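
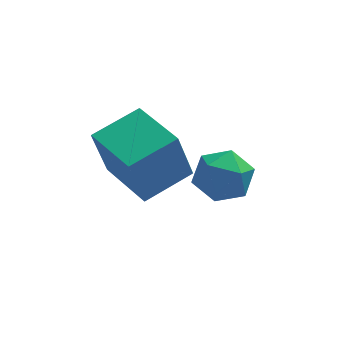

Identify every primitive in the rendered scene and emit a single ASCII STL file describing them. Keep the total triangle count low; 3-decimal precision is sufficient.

solid 
facet normal -0.345 0.332 0.878
outer loop
vertex -0.015 2.896 1.485
vertex 0.064 1.985 1.86
vertex 0.825 2.613 1.922
endloop
endfacet
facet normal 0.008 0.846 0.533
outer loop
vertex -0.015 2.896 1.485
vertex 0.825 2.613 1.922
vertex 0.856 3.139 1.086
endloop
endfacet
facet normal -0.310 0.946 -0.100
outer loop
vertex -0.015 2.896 1.485
vertex 0.856 3.139 1.086
vertex 0.115 2.835 0.507
endloop
endfacet
facet normal -0.859 0.492 -0.145
outer loop
vertex -0.015 2.896 1.485
vertex 0.115 2.835 0.507
vertex -0.374 2.122 0.985
endloop
endfacet
facet normal -0.881 0.112 0.459
outer loop
vertex -0.015 2.896 1.485
vertex -0.374 2.122 0.985
vertex 0.064 1.985 1.86
endloop
endfacet
facet normal 0.672 0.615 0.412
outer loop
vertex 0.856 3.139 1.086
vertex 0.825 2.613 1.922
vertex 1.474 2.378 1.215
endloop
endfacet
facet normal 0.100 -0.218 0.971
outer loop
vertex 0.825 2.613 1.922
vertex 0.064 1.985 1.86
vertex 0.985 1.665 1.693
endloop
endfacet
facet normal -0.766 -0.572 0.294
outer loop
vertex 0.064 1.985 1.86
vertex -0.374 2.122 0.985
vertex 0.244 1.361 1.114
endloop
endfacet
facet normal -0.729 0.042 -0.683
outer loop
vertex -0.374 2.122 0.985
vertex 0.115 2.835 0.507
vertex 0.275 1.887 0.278
endloop
endfacet
facet normal 0.159 0.776 -0.611
outer loop
vertex 0.115 2.835 0.507
vertex 0.856 3.139 1.086
vertex 1.036 2.515 0.34
endloop
endfacet
facet normal 0.859 -0.492 0.145
outer loop
vertex 1.115 1.604 0.715
vertex 1.474 2.378 1.215
vertex 0.985 1.665 1.693
endloop
endfacet
facet normal 0.310 -0.946 0.100
outer loop
vertex 1.115 1.604 0.715
vertex 0.985 1.665 1.693
vertex 0.244 1.361 1.114
endloop
endfacet
facet normal -0.008 -0.846 -0.533
outer loop
vertex 1.115 1.604 0.715
vertex 0.244 1.361 1.114
vertex 0.275 1.887 0.278
endloop
endfacet
facet normal 0.345 -0.332 -0.878
outer loop
vertex 1.115 1.604 0.715
vertex 0.275 1.887 0.278
vertex 1.036 2.515 0.34
endloop
endfacet
facet normal 0.881 -0.112 -0.459
outer loop
vertex 1.115 1.604 0.715
vertex 1.036 2.515 0.34
vertex 1.474 2.378 1.215
endloop
endfacet
facet normal 0.729 -0.042 0.683
outer loop
vertex 0.985 1.665 1.693
vertex 1.474 2.378 1.215
vertex 0.825 2.613 1.922
endloop
endfacet
facet normal -0.159 -0.776 0.611
outer loop
vertex 0.244 1.361 1.114
vertex 0.985 1.665 1.693
vertex 0.064 1.985 1.86
endloop
endfacet
facet normal -0.672 -0.615 -0.412
outer loop
vertex 0.275 1.887 0.278
vertex 0.244 1.361 1.114
vertex -0.374 2.122 0.985
endloop
endfacet
facet normal -0.100 0.218 -0.971
outer loop
vertex 1.036 2.515 0.34
vertex 0.275 1.887 0.278
vertex 0.115 2.835 0.507
endloop
endfacet
facet normal 0.766 0.572 -0.294
outer loop
vertex 1.474 2.378 1.215
vertex 1.036 2.515 0.34
vertex 0.856 3.139 1.086
endloop
endfacet
facet normal -0.845 -0.467 -0.260
outer loop
vertex -2.279 -0.124 3.855
vertex -3.203 1.581 3.795
vertex -1.851 0.048 2.156
endloop
endfacet
facet normal 0.476 -0.879 0.031
outer loop
vertex -0.457 0.819 2.585
vertex -2.279 -0.124 3.855
vertex -1.851 0.048 2.156
endloop
endfacet
facet normal -0.845 -0.467 -0.260
outer loop
vertex -1.851 0.048 2.156
vertex -3.203 1.581 3.795
vertex -2.775 1.753 2.096
endloop
endfacet
facet normal 0.243 0.098 -0.965
outer loop
vertex -2.775 1.753 2.096
vertex -0.457 0.819 2.585
vertex -1.851 0.048 2.156
endloop
endfacet
facet normal -0.243 -0.098 0.965
outer loop
vertex -2.279 -0.124 3.855
vertex -1.809 2.352 4.224
vertex -3.203 1.581 3.795
endloop
endfacet
facet normal 0.476 -0.879 0.031
outer loop
vertex -0.885 0.647 4.284
vertex -2.279 -0.124 3.855
vertex -0.457 0.819 2.585
endloop
endfacet
facet normal -0.243 -0.098 0.965
outer loop
vertex -0.885 0.647 4.284
vertex -1.809 2.352 4.224
vertex -2.279 -0.124 3.855
endloop
endfacet
facet normal -0.476 0.879 -0.031
outer loop
vertex -3.203 1.581 3.795
vertex -1.809 2.352 4.224
vertex -2.775 1.753 2.096
endloop
endfacet
facet normal 0.243 0.098 -0.965
outer loop
vertex -1.381 2.524 2.525
vertex -0.457 0.819 2.585
vertex -2.775 1.753 2.096
endloop
endfacet
facet normal -0.476 0.879 -0.031
outer loop
vertex -2.775 1.753 2.096
vertex -1.809 2.352 4.224
vertex -1.381 2.524 2.525
endloop
endfacet
facet normal 0.845 0.467 0.260
outer loop
vertex -1.381 2.524 2.525
vertex -0.885 0.647 4.284
vertex -0.457 0.819 2.585
endloop
endfacet
facet normal 0.845 0.467 0.260
outer loop
vertex -1.809 2.352 4.224
vertex -0.885 0.647 4.284
vertex -1.381 2.524 2.525
endloop
endfacet

endsolid


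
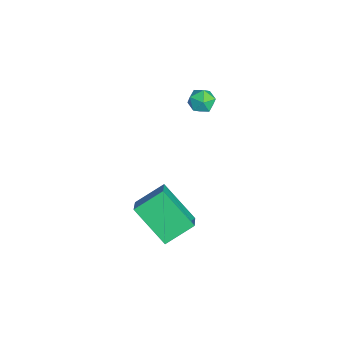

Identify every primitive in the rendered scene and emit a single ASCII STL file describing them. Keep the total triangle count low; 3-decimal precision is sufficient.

solid 
facet normal -0.272 0.701 0.660
outer loop
vertex -3.068 2.596 2.875
vertex -2.708 2.295 3.343
vertex -2.432 2.761 2.962
endloop
endfacet
facet normal -0.251 0.968 -0.002
outer loop
vertex -3.068 2.596 2.875
vertex -2.432 2.761 2.962
vertex -2.677 2.696 2.35
endloop
endfacet
facet normal -0.698 0.589 -0.408
outer loop
vertex -3.068 2.596 2.875
vertex -2.677 2.696 2.35
vertex -3.105 2.191 2.353
endloop
endfacet
facet normal -0.996 0.086 0.004
outer loop
vertex -3.068 2.596 2.875
vertex -3.105 2.191 2.353
vertex -3.124 1.943 2.967
endloop
endfacet
facet normal -0.732 0.156 0.663
outer loop
vertex -3.068 2.596 2.875
vertex -3.124 1.943 2.967
vertex -2.708 2.295 3.343
endloop
endfacet
facet normal 0.409 0.876 -0.257
outer loop
vertex -2.677 2.696 2.35
vertex -2.432 2.761 2.962
vertex -2.076 2.457 2.493
endloop
endfacet
facet normal 0.376 0.443 0.814
outer loop
vertex -2.432 2.761 2.962
vertex -2.708 2.295 3.343
vertex -2.095 2.209 3.107
endloop
endfacet
facet normal -0.369 -0.439 0.819
outer loop
vertex -2.708 2.295 3.343
vertex -3.124 1.943 2.967
vertex -2.523 1.704 3.11
endloop
endfacet
facet normal -0.797 -0.551 -0.247
outer loop
vertex -3.124 1.943 2.967
vertex -3.105 2.191 2.353
vertex -2.768 1.639 2.498
endloop
endfacet
facet normal -0.315 0.261 -0.913
outer loop
vertex -3.105 2.191 2.353
vertex -2.677 2.696 2.35
vertex -2.492 2.105 2.117
endloop
endfacet
facet normal 0.996 -0.086 -0.004
outer loop
vertex -2.132 1.804 2.585
vertex -2.076 2.457 2.493
vertex -2.095 2.209 3.107
endloop
endfacet
facet normal 0.698 -0.589 0.408
outer loop
vertex -2.132 1.804 2.585
vertex -2.095 2.209 3.107
vertex -2.523 1.704 3.11
endloop
endfacet
facet normal 0.251 -0.968 0.002
outer loop
vertex -2.132 1.804 2.585
vertex -2.523 1.704 3.11
vertex -2.768 1.639 2.498
endloop
endfacet
facet normal 0.272 -0.701 -0.660
outer loop
vertex -2.132 1.804 2.585
vertex -2.768 1.639 2.498
vertex -2.492 2.105 2.117
endloop
endfacet
facet normal 0.732 -0.156 -0.663
outer loop
vertex -2.132 1.804 2.585
vertex -2.492 2.105 2.117
vertex -2.076 2.457 2.493
endloop
endfacet
facet normal 0.797 0.551 0.247
outer loop
vertex -2.095 2.209 3.107
vertex -2.076 2.457 2.493
vertex -2.432 2.761 2.962
endloop
endfacet
facet normal 0.315 -0.261 0.913
outer loop
vertex -2.523 1.704 3.11
vertex -2.095 2.209 3.107
vertex -2.708 2.295 3.343
endloop
endfacet
facet normal -0.409 -0.876 0.257
outer loop
vertex -2.768 1.639 2.498
vertex -2.523 1.704 3.11
vertex -3.124 1.943 2.967
endloop
endfacet
facet normal -0.376 -0.443 -0.814
outer loop
vertex -2.492 2.105 2.117
vertex -2.768 1.639 2.498
vertex -3.105 2.191 2.353
endloop
endfacet
facet normal 0.369 0.439 -0.819
outer loop
vertex -2.076 2.457 2.493
vertex -2.492 2.105 2.117
vertex -2.677 2.696 2.35
endloop
endfacet
facet normal -0.834 0.116 -0.540
outer loop
vertex 1.325 0.259 1.404
vertex 2.35 1.386 0.062
vertex 1.648 -0.935 0.648
endloop
endfacet
facet normal -0.505 -0.555 0.661
outer loop
vertex 2.59 -1.066 1.258
vertex 1.325 0.259 1.404
vertex 1.648 -0.935 0.648
endloop
endfacet
facet normal -0.834 0.116 -0.540
outer loop
vertex 1.648 -0.935 0.648
vertex 2.35 1.386 0.062
vertex 2.673 0.192 -0.694
endloop
endfacet
facet normal 0.223 -0.824 -0.521
outer loop
vertex 2.673 0.192 -0.694
vertex 2.59 -1.066 1.258
vertex 1.648 -0.935 0.648
endloop
endfacet
facet normal -0.223 0.824 0.521
outer loop
vertex 1.325 0.259 1.404
vertex 3.292 1.255 0.672
vertex 2.35 1.386 0.062
endloop
endfacet
facet normal -0.505 -0.555 0.661
outer loop
vertex 2.267 0.128 2.014
vertex 1.325 0.259 1.404
vertex 2.59 -1.066 1.258
endloop
endfacet
facet normal -0.223 0.824 0.521
outer loop
vertex 2.267 0.128 2.014
vertex 3.292 1.255 0.672
vertex 1.325 0.259 1.404
endloop
endfacet
facet normal 0.505 0.555 -0.661
outer loop
vertex 2.35 1.386 0.062
vertex 3.292 1.255 0.672
vertex 2.673 0.192 -0.694
endloop
endfacet
facet normal 0.223 -0.824 -0.521
outer loop
vertex 3.615 0.061 -0.084
vertex 2.59 -1.066 1.258
vertex 2.673 0.192 -0.694
endloop
endfacet
facet normal 0.505 0.555 -0.661
outer loop
vertex 2.673 0.192 -0.694
vertex 3.292 1.255 0.672
vertex 3.615 0.061 -0.084
endloop
endfacet
facet normal 0.834 -0.116 0.540
outer loop
vertex 3.615 0.061 -0.084
vertex 2.267 0.128 2.014
vertex 2.59 -1.066 1.258
endloop
endfacet
facet normal 0.834 -0.116 0.540
outer loop
vertex 3.292 1.255 0.672
vertex 2.267 0.128 2.014
vertex 3.615 0.061 -0.084
endloop
endfacet

endsolid


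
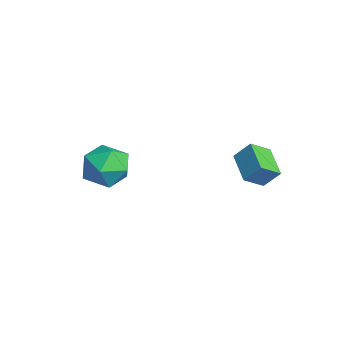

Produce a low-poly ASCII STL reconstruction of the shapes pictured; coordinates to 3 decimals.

solid 
facet normal -0.948 0.024 0.316
outer loop
vertex -0.305 1.561 0.951
vertex -0.453 2.271 0.453
vertex -0.525 1.077 0.327
endloop
endfacet
facet normal 0.169 -0.807 0.566
outer loop
vertex 0.613 1.049 -0.053
vertex -0.305 1.561 0.951
vertex -0.525 1.077 0.327
endloop
endfacet
facet normal -0.948 0.024 0.316
outer loop
vertex -0.525 1.077 0.327
vertex -0.453 2.271 0.453
vertex -0.673 1.788 -0.171
endloop
endfacet
facet normal -0.269 -0.589 -0.762
outer loop
vertex -0.673 1.788 -0.171
vertex 0.613 1.049 -0.053
vertex -0.525 1.077 0.327
endloop
endfacet
facet normal 0.269 0.590 0.761
outer loop
vertex -0.305 1.561 0.951
vertex 0.685 2.243 0.073
vertex -0.453 2.271 0.453
endloop
endfacet
facet normal 0.168 -0.807 0.566
outer loop
vertex 0.833 1.532 0.571
vertex -0.305 1.561 0.951
vertex 0.613 1.049 -0.053
endloop
endfacet
facet normal 0.269 0.589 0.762
outer loop
vertex 0.833 1.532 0.571
vertex 0.685 2.243 0.073
vertex -0.305 1.561 0.951
endloop
endfacet
facet normal -0.169 0.807 -0.565
outer loop
vertex -0.453 2.271 0.453
vertex 0.685 2.243 0.073
vertex -0.673 1.788 -0.171
endloop
endfacet
facet normal -0.269 -0.590 -0.761
outer loop
vertex 0.465 1.759 -0.551
vertex 0.613 1.049 -0.053
vertex -0.673 1.788 -0.171
endloop
endfacet
facet normal -0.169 0.807 -0.566
outer loop
vertex -0.673 1.788 -0.171
vertex 0.685 2.243 0.073
vertex 0.465 1.759 -0.551
endloop
endfacet
facet normal 0.948 -0.024 -0.316
outer loop
vertex 0.465 1.759 -0.551
vertex 0.833 1.532 0.571
vertex 0.613 1.049 -0.053
endloop
endfacet
facet normal 0.948 -0.024 -0.316
outer loop
vertex 0.685 2.243 0.073
vertex 0.833 1.532 0.571
vertex 0.465 1.759 -0.551
endloop
endfacet
facet normal -0.402 0.879 -0.255
outer loop
vertex -3.7 -1.585 -2.23
vertex -4.56 -1.896 -1.947
vertex -3.983 -1.452 -1.326
endloop
endfacet
facet normal 0.278 0.959 -0.054
outer loop
vertex -3.7 -1.585 -2.23
vertex -3.983 -1.452 -1.326
vertex -3.084 -1.723 -1.511
endloop
endfacet
facet normal 0.682 0.553 -0.478
outer loop
vertex -3.7 -1.585 -2.23
vertex -3.084 -1.723 -1.511
vertex -3.105 -2.334 -2.247
endloop
endfacet
facet normal 0.252 0.221 -0.942
outer loop
vertex -3.7 -1.585 -2.23
vertex -3.105 -2.334 -2.247
vertex -4.017 -2.441 -2.516
endloop
endfacet
facet normal -0.418 0.423 -0.804
outer loop
vertex -3.7 -1.585 -2.23
vertex -4.017 -2.441 -2.516
vertex -4.56 -1.896 -1.947
endloop
endfacet
facet normal 0.341 0.713 0.613
outer loop
vertex -3.084 -1.723 -1.511
vertex -3.983 -1.452 -1.326
vertex -3.563 -2.119 -0.784
endloop
endfacet
facet normal -0.759 0.584 0.288
outer loop
vertex -3.983 -1.452 -1.326
vertex -4.56 -1.896 -1.947
vertex -4.475 -2.226 -1.053
endloop
endfacet
facet normal -0.784 -0.154 -0.601
outer loop
vertex -4.56 -1.896 -1.947
vertex -4.017 -2.441 -2.516
vertex -4.496 -2.837 -1.789
endloop
endfacet
facet normal 0.299 -0.481 -0.824
outer loop
vertex -4.017 -2.441 -2.516
vertex -3.105 -2.334 -2.247
vertex -3.597 -3.108 -1.974
endloop
endfacet
facet normal 0.996 0.055 -0.074
outer loop
vertex -3.105 -2.334 -2.247
vertex -3.084 -1.723 -1.511
vertex -3.02 -2.664 -1.353
endloop
endfacet
facet normal -0.252 -0.221 0.942
outer loop
vertex -3.88 -2.975 -1.07
vertex -3.563 -2.119 -0.784
vertex -4.475 -2.226 -1.053
endloop
endfacet
facet normal -0.682 -0.553 0.478
outer loop
vertex -3.88 -2.975 -1.07
vertex -4.475 -2.226 -1.053
vertex -4.496 -2.837 -1.789
endloop
endfacet
facet normal -0.278 -0.959 0.054
outer loop
vertex -3.88 -2.975 -1.07
vertex -4.496 -2.837 -1.789
vertex -3.597 -3.108 -1.974
endloop
endfacet
facet normal 0.402 -0.879 0.255
outer loop
vertex -3.88 -2.975 -1.07
vertex -3.597 -3.108 -1.974
vertex -3.02 -2.664 -1.353
endloop
endfacet
facet normal 0.418 -0.423 0.804
outer loop
vertex -3.88 -2.975 -1.07
vertex -3.02 -2.664 -1.353
vertex -3.563 -2.119 -0.784
endloop
endfacet
facet normal -0.299 0.481 0.824
outer loop
vertex -4.475 -2.226 -1.053
vertex -3.563 -2.119 -0.784
vertex -3.983 -1.452 -1.326
endloop
endfacet
facet normal -0.996 -0.055 0.074
outer loop
vertex -4.496 -2.837 -1.789
vertex -4.475 -2.226 -1.053
vertex -4.56 -1.896 -1.947
endloop
endfacet
facet normal -0.341 -0.713 -0.613
outer loop
vertex -3.597 -3.108 -1.974
vertex -4.496 -2.837 -1.789
vertex -4.017 -2.441 -2.516
endloop
endfacet
facet normal 0.759 -0.584 -0.288
outer loop
vertex -3.02 -2.664 -1.353
vertex -3.597 -3.108 -1.974
vertex -3.105 -2.334 -2.247
endloop
endfacet
facet normal 0.784 0.154 0.601
outer loop
vertex -3.563 -2.119 -0.784
vertex -3.02 -2.664 -1.353
vertex -3.084 -1.723 -1.511
endloop
endfacet

endsolid


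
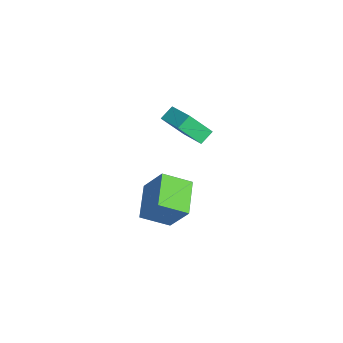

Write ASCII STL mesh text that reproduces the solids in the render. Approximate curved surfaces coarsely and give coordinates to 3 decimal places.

solid 
facet normal -0.333 -0.483 -0.810
outer loop
vertex 4.359 -2.999 -4.099
vertex 2.362 -2.905 -3.334
vertex 4.118 -1.46 -4.918
endloop
endfacet
facet normal 0.933 -0.044 -0.358
outer loop
vertex 4.798 -0.475 -3.266
vertex 4.359 -2.999 -4.099
vertex 4.118 -1.46 -4.918
endloop
endfacet
facet normal -0.333 -0.483 -0.810
outer loop
vertex 4.118 -1.46 -4.918
vertex 2.362 -2.905 -3.334
vertex 2.122 -1.366 -4.153
endloop
endfacet
facet normal -0.137 0.875 -0.465
outer loop
vertex 2.122 -1.366 -4.153
vertex 4.798 -0.475 -3.266
vertex 4.118 -1.46 -4.918
endloop
endfacet
facet normal 0.137 -0.875 0.465
outer loop
vertex 4.359 -2.999 -4.099
vertex 3.042 -1.92 -1.682
vertex 2.362 -2.905 -3.334
endloop
endfacet
facet normal 0.933 -0.044 -0.357
outer loop
vertex 5.038 -2.014 -2.447
vertex 4.359 -2.999 -4.099
vertex 4.798 -0.475 -3.266
endloop
endfacet
facet normal 0.137 -0.875 0.465
outer loop
vertex 5.038 -2.014 -2.447
vertex 3.042 -1.92 -1.682
vertex 4.359 -2.999 -4.099
endloop
endfacet
facet normal -0.933 0.045 0.357
outer loop
vertex 2.362 -2.905 -3.334
vertex 3.042 -1.92 -1.682
vertex 2.122 -1.366 -4.153
endloop
endfacet
facet normal -0.137 0.875 -0.465
outer loop
vertex 2.801 -0.381 -2.501
vertex 4.798 -0.475 -3.266
vertex 2.122 -1.366 -4.153
endloop
endfacet
facet normal -0.933 0.044 0.357
outer loop
vertex 2.122 -1.366 -4.153
vertex 3.042 -1.92 -1.682
vertex 2.801 -0.381 -2.501
endloop
endfacet
facet normal 0.333 0.483 0.810
outer loop
vertex 2.801 -0.381 -2.501
vertex 5.038 -2.014 -2.447
vertex 4.798 -0.475 -3.266
endloop
endfacet
facet normal 0.333 0.483 0.810
outer loop
vertex 3.042 -1.92 -1.682
vertex 5.038 -2.014 -2.447
vertex 2.801 -0.381 -2.501
endloop
endfacet
facet normal -0.565 0.584 0.582
outer loop
vertex 2.134 -1.457 2.882
vertex 3.722 -0.518 3.482
vertex 1.958 -0.324 1.573
endloop
endfacet
facet normal -0.819 -0.484 -0.309
outer loop
vertex 2.478 -0.862 1.038
vertex 2.134 -1.457 2.882
vertex 1.958 -0.324 1.573
endloop
endfacet
facet normal -0.565 0.584 0.582
outer loop
vertex 1.958 -0.324 1.573
vertex 3.722 -0.518 3.482
vertex 3.546 0.615 2.173
endloop
endfacet
facet normal -0.101 0.651 -0.752
outer loop
vertex 3.546 0.615 2.173
vertex 2.478 -0.862 1.038
vertex 1.958 -0.324 1.573
endloop
endfacet
facet normal 0.101 -0.651 0.752
outer loop
vertex 2.134 -1.457 2.882
vertex 4.242 -1.056 2.947
vertex 3.722 -0.518 3.482
endloop
endfacet
facet normal -0.819 -0.484 -0.309
outer loop
vertex 2.654 -1.995 2.347
vertex 2.134 -1.457 2.882
vertex 2.478 -0.862 1.038
endloop
endfacet
facet normal 0.101 -0.651 0.752
outer loop
vertex 2.654 -1.995 2.347
vertex 4.242 -1.056 2.947
vertex 2.134 -1.457 2.882
endloop
endfacet
facet normal 0.819 0.484 0.309
outer loop
vertex 3.722 -0.518 3.482
vertex 4.242 -1.056 2.947
vertex 3.546 0.615 2.173
endloop
endfacet
facet normal -0.101 0.651 -0.752
outer loop
vertex 4.066 0.077 1.638
vertex 2.478 -0.862 1.038
vertex 3.546 0.615 2.173
endloop
endfacet
facet normal 0.819 0.484 0.309
outer loop
vertex 3.546 0.615 2.173
vertex 4.242 -1.056 2.947
vertex 4.066 0.077 1.638
endloop
endfacet
facet normal 0.565 -0.584 -0.582
outer loop
vertex 4.066 0.077 1.638
vertex 2.654 -1.995 2.347
vertex 2.478 -0.862 1.038
endloop
endfacet
facet normal 0.565 -0.584 -0.582
outer loop
vertex 4.242 -1.056 2.947
vertex 2.654 -1.995 2.347
vertex 4.066 0.077 1.638
endloop
endfacet

endsolid


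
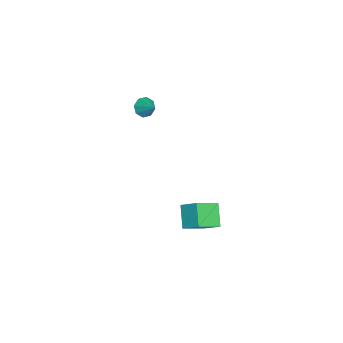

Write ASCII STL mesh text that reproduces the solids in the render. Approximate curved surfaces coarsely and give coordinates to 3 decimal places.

solid 
facet normal -0.624 -0.497 -0.603
outer loop
vertex -3.113 0.398 -0.977
vertex -3.565 0.84 -0.873
vertex -3.094 0.766 -1.3
endloop
endfacet
facet normal 0.978 -0.164 -0.129
outer loop
vertex -3.113 0.398 -0.977
vertex -3.094 0.766 -1.3
vertex -2.835 1.42 -0.167
endloop
endfacet
facet normal -0.625 -0.496 -0.603
outer loop
vertex -3.094 0.766 -1.3
vertex -3.565 0.84 -0.873
vertex -3.35 1.177 -1.373
endloop
endfacet
facet normal 0.800 0.422 -0.427
outer loop
vertex -3.094 0.766 -1.3
vertex -3.35 1.177 -1.373
vertex -2.835 1.42 -0.167
endloop
endfacet
facet normal -0.623 -0.498 -0.603
outer loop
vertex -3.35 1.177 -1.373
vertex -3.565 0.84 -0.873
vertex -3.733 1.39 -1.153
endloop
endfacet
facet normal 0.316 0.895 -0.315
outer loop
vertex -3.35 1.177 -1.373
vertex -3.733 1.39 -1.153
vertex -2.835 1.42 -0.167
endloop
endfacet
facet normal -0.624 -0.497 -0.603
outer loop
vertex -3.733 1.39 -1.153
vertex -3.565 0.84 -0.873
vertex -4.017 1.281 -0.769
endloop
endfacet
facet normal -0.185 0.973 0.139
outer loop
vertex -3.733 1.39 -1.153
vertex -4.017 1.281 -0.769
vertex -2.835 1.42 -0.167
endloop
endfacet
facet normal -0.624 -0.497 -0.603
outer loop
vertex -4.017 1.281 -0.769
vertex -3.565 0.84 -0.873
vertex -4.036 0.913 -0.446
endloop
endfacet
facet normal -0.415 0.612 0.673
outer loop
vertex -4.017 1.281 -0.769
vertex -4.036 0.913 -0.446
vertex -2.835 1.42 -0.167
endloop
endfacet
facet normal -0.624 -0.496 -0.604
outer loop
vertex -4.036 0.913 -0.446
vertex -3.565 0.84 -0.873
vertex -3.78 0.502 -0.373
endloop
endfacet
facet normal -0.236 0.025 0.971
outer loop
vertex -4.036 0.913 -0.446
vertex -3.78 0.502 -0.373
vertex -2.835 1.42 -0.167
endloop
endfacet
facet normal -0.624 -0.496 -0.604
outer loop
vertex -3.78 0.502 -0.373
vertex -3.565 0.84 -0.873
vertex -3.398 0.289 -0.593
endloop
endfacet
facet normal 0.246 -0.447 0.860
outer loop
vertex -3.78 0.502 -0.373
vertex -3.398 0.289 -0.593
vertex -2.835 1.42 -0.167
endloop
endfacet
facet normal -0.624 -0.496 -0.604
outer loop
vertex -3.398 0.289 -0.593
vertex -3.565 0.84 -0.873
vertex -3.113 0.398 -0.977
endloop
endfacet
facet normal 0.748 -0.525 0.406
outer loop
vertex -3.398 0.289 -0.593
vertex -3.113 0.398 -0.977
vertex -2.835 1.42 -0.167
endloop
endfacet
facet normal -0.507 0.663 -0.551
outer loop
vertex 2.687 4.843 -2.527
vertex 3.761 4.98 -3.35
vertex 2.313 4.042 -3.148
endloop
endfacet
facet normal -0.790 -0.101 0.605
outer loop
vertex 3.139 2.96 -2.25
vertex 2.687 4.843 -2.527
vertex 2.313 4.042 -3.148
endloop
endfacet
facet normal -0.507 0.663 -0.551
outer loop
vertex 2.313 4.042 -3.148
vertex 3.761 4.98 -3.35
vertex 3.387 4.179 -3.971
endloop
endfacet
facet normal -0.346 -0.741 -0.575
outer loop
vertex 3.387 4.179 -3.971
vertex 3.139 2.96 -2.25
vertex 2.313 4.042 -3.148
endloop
endfacet
facet normal 0.346 0.741 0.575
outer loop
vertex 2.687 4.843 -2.527
vertex 4.587 3.898 -2.452
vertex 3.761 4.98 -3.35
endloop
endfacet
facet normal -0.790 -0.101 0.605
outer loop
vertex 3.513 3.761 -1.629
vertex 2.687 4.843 -2.527
vertex 3.139 2.96 -2.25
endloop
endfacet
facet normal 0.346 0.741 0.575
outer loop
vertex 3.513 3.761 -1.629
vertex 4.587 3.898 -2.452
vertex 2.687 4.843 -2.527
endloop
endfacet
facet normal 0.790 0.101 -0.605
outer loop
vertex 3.761 4.98 -3.35
vertex 4.587 3.898 -2.452
vertex 3.387 4.179 -3.971
endloop
endfacet
facet normal -0.346 -0.741 -0.575
outer loop
vertex 4.213 3.097 -3.073
vertex 3.139 2.96 -2.25
vertex 3.387 4.179 -3.971
endloop
endfacet
facet normal 0.790 0.101 -0.605
outer loop
vertex 3.387 4.179 -3.971
vertex 4.587 3.898 -2.452
vertex 4.213 3.097 -3.073
endloop
endfacet
facet normal 0.507 -0.663 0.551
outer loop
vertex 4.213 3.097 -3.073
vertex 3.513 3.761 -1.629
vertex 3.139 2.96 -2.25
endloop
endfacet
facet normal 0.507 -0.663 0.551
outer loop
vertex 4.587 3.898 -2.452
vertex 3.513 3.761 -1.629
vertex 4.213 3.097 -3.073
endloop
endfacet

endsolid


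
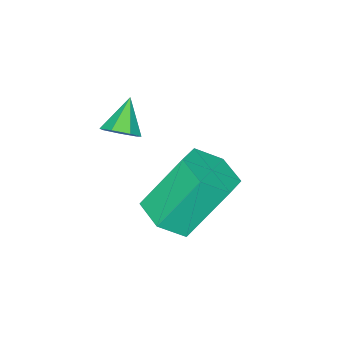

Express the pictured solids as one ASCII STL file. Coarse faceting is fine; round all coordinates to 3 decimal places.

solid 
facet normal 0.678 0.251 -0.691
outer loop
vertex 3.812 -0.319 0.312
vertex 3.4 -0.362 -0.108
vertex 3.551 0.11 0.212
endloop
endfacet
facet normal 0.205 0.339 0.918
outer loop
vertex 3.812 -0.319 0.312
vertex 3.551 0.11 0.212
vertex 2.6 -0.658 0.708
endloop
endfacet
facet normal 0.677 0.252 -0.691
outer loop
vertex 3.551 0.11 0.212
vertex 3.4 -0.362 -0.108
vertex 3.176 0.183 -0.129
endloop
endfacet
facet normal -0.341 0.770 0.539
outer loop
vertex 3.551 0.11 0.212
vertex 3.176 0.183 -0.129
vertex 2.6 -0.658 0.708
endloop
endfacet
facet normal 0.678 0.252 -0.691
outer loop
vertex 3.176 0.183 -0.129
vertex 3.4 -0.362 -0.108
vertex 2.97 -0.154 -0.454
endloop
endfacet
facet normal -0.839 0.543 -0.032
outer loop
vertex 3.176 0.183 -0.129
vertex 2.97 -0.154 -0.454
vertex 2.6 -0.658 0.708
endloop
endfacet
facet normal 0.678 0.250 -0.692
outer loop
vertex 2.97 -0.154 -0.454
vertex 3.4 -0.362 -0.108
vertex 3.087 -0.648 -0.518
endloop
endfacet
facet normal -0.915 -0.170 -0.365
outer loop
vertex 2.97 -0.154 -0.454
vertex 3.087 -0.648 -0.518
vertex 2.6 -0.658 0.708
endloop
endfacet
facet normal 0.678 0.250 -0.692
outer loop
vertex 3.087 -0.648 -0.518
vertex 3.4 -0.362 -0.108
vertex 3.44 -0.927 -0.273
endloop
endfacet
facet normal -0.512 -0.833 -0.210
outer loop
vertex 3.087 -0.648 -0.518
vertex 3.44 -0.927 -0.273
vertex 2.6 -0.658 0.708
endloop
endfacet
facet normal 0.677 0.250 -0.692
outer loop
vertex 3.44 -0.927 -0.273
vertex 3.4 -0.362 -0.108
vertex 3.763 -0.78 0.096
endloop
endfacet
facet normal 0.068 -0.946 0.317
outer loop
vertex 3.44 -0.927 -0.273
vertex 3.763 -0.78 0.096
vertex 2.6 -0.658 0.708
endloop
endfacet
facet normal 0.678 0.252 -0.691
outer loop
vertex 3.763 -0.78 0.096
vertex 3.4 -0.362 -0.108
vertex 3.812 -0.319 0.312
endloop
endfacet
facet normal 0.386 -0.425 0.819
outer loop
vertex 3.763 -0.78 0.096
vertex 3.812 -0.319 0.312
vertex 2.6 -0.658 0.708
endloop
endfacet
facet normal 0.400 -0.377 -0.835
outer loop
vertex 3.454 0.316 -2.802
vertex 2.92 0.915 -3.328
vertex 3.792 1.184 -3.032
endloop
endfacet
facet normal 0.846 -0.199 0.494
outer loop
vertex 3.454 0.316 -2.802
vertex 3.792 1.184 -3.032
vertex 2.595 1.126 -1.006
endloop
endfacet
facet normal 0.846 -0.198 0.494
outer loop
vertex 2.595 1.126 -1.006
vertex 3.792 1.184 -3.032
vertex 2.933 1.995 -1.236
endloop
endfacet
facet normal -0.400 0.377 0.836
outer loop
vertex 2.595 1.126 -1.006
vertex 2.933 1.995 -1.236
vertex 2.06 1.725 -1.532
endloop
endfacet
facet normal 0.400 -0.378 -0.835
outer loop
vertex 3.792 1.184 -3.032
vertex 2.92 0.915 -3.328
vertex 3.257 1.783 -3.559
endloop
endfacet
facet normal 0.728 0.685 0.039
outer loop
vertex 3.792 1.184 -3.032
vertex 3.257 1.783 -3.559
vertex 2.933 1.995 -1.236
endloop
endfacet
facet normal 0.728 0.684 0.039
outer loop
vertex 2.933 1.995 -1.236
vertex 3.257 1.783 -3.559
vertex 2.398 2.594 -1.762
endloop
endfacet
facet normal -0.400 0.377 0.836
outer loop
vertex 2.933 1.995 -1.236
vertex 2.398 2.594 -1.762
vertex 2.06 1.725 -1.532
endloop
endfacet
facet normal 0.399 -0.377 -0.836
outer loop
vertex 3.257 1.783 -3.559
vertex 2.92 0.915 -3.328
vertex 2.385 1.514 -3.854
endloop
endfacet
facet normal -0.118 0.883 -0.455
outer loop
vertex 3.257 1.783 -3.559
vertex 2.385 1.514 -3.854
vertex 2.398 2.594 -1.762
endloop
endfacet
facet normal -0.119 0.883 -0.455
outer loop
vertex 2.398 2.594 -1.762
vertex 2.385 1.514 -3.854
vertex 1.526 2.324 -2.058
endloop
endfacet
facet normal -0.400 0.377 0.835
outer loop
vertex 2.398 2.594 -1.762
vertex 1.526 2.324 -2.058
vertex 2.06 1.725 -1.532
endloop
endfacet
facet normal 0.400 -0.377 -0.836
outer loop
vertex 2.385 1.514 -3.854
vertex 2.92 0.915 -3.328
vertex 2.047 0.645 -3.624
endloop
endfacet
facet normal -0.846 0.198 -0.494
outer loop
vertex 2.385 1.514 -3.854
vertex 2.047 0.645 -3.624
vertex 1.526 2.324 -2.058
endloop
endfacet
facet normal -0.846 0.199 -0.494
outer loop
vertex 1.526 2.324 -2.058
vertex 2.047 0.645 -3.624
vertex 1.188 1.456 -1.828
endloop
endfacet
facet normal -0.400 0.377 0.835
outer loop
vertex 1.526 2.324 -2.058
vertex 1.188 1.456 -1.828
vertex 2.06 1.725 -1.532
endloop
endfacet
facet normal 0.400 -0.377 -0.836
outer loop
vertex 2.047 0.645 -3.624
vertex 2.92 0.915 -3.328
vertex 2.582 0.046 -3.098
endloop
endfacet
facet normal -0.728 -0.685 -0.039
outer loop
vertex 2.047 0.645 -3.624
vertex 2.582 0.046 -3.098
vertex 1.188 1.456 -1.828
endloop
endfacet
facet normal -0.728 -0.685 -0.039
outer loop
vertex 1.188 1.456 -1.828
vertex 2.582 0.046 -3.098
vertex 1.723 0.857 -1.301
endloop
endfacet
facet normal -0.400 0.378 0.835
outer loop
vertex 1.188 1.456 -1.828
vertex 1.723 0.857 -1.301
vertex 2.06 1.725 -1.532
endloop
endfacet
facet normal 0.400 -0.377 -0.835
outer loop
vertex 2.582 0.046 -3.098
vertex 2.92 0.915 -3.328
vertex 3.454 0.316 -2.802
endloop
endfacet
facet normal 0.119 -0.883 0.455
outer loop
vertex 2.582 0.046 -3.098
vertex 3.454 0.316 -2.802
vertex 1.723 0.857 -1.301
endloop
endfacet
facet normal 0.118 -0.883 0.455
outer loop
vertex 1.723 0.857 -1.301
vertex 3.454 0.316 -2.802
vertex 2.595 1.126 -1.006
endloop
endfacet
facet normal -0.399 0.377 0.836
outer loop
vertex 1.723 0.857 -1.301
vertex 2.595 1.126 -1.006
vertex 2.06 1.725 -1.532
endloop
endfacet

endsolid


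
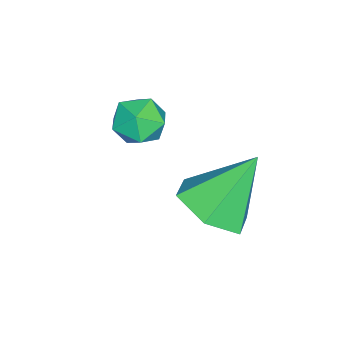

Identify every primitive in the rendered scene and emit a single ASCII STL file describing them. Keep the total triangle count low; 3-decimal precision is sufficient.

solid 
facet normal 0.047 -0.134 0.990
outer loop
vertex -1.333 -1.661 2.706
vertex -1.076 -2.31 2.606
vertex -0.637 -1.762 2.659
endloop
endfacet
facet normal 0.136 0.554 0.822
outer loop
vertex -1.333 -1.661 2.706
vertex -0.637 -1.762 2.659
vertex -0.936 -1.211 2.337
endloop
endfacet
facet normal -0.444 0.769 0.460
outer loop
vertex -1.333 -1.661 2.706
vertex -0.936 -1.211 2.337
vertex -1.559 -1.419 2.084
endloop
endfacet
facet normal -0.889 0.214 0.406
outer loop
vertex -1.333 -1.661 2.706
vertex -1.559 -1.419 2.084
vertex -1.646 -2.098 2.251
endloop
endfacet
facet normal -0.585 -0.345 0.734
outer loop
vertex -1.333 -1.661 2.706
vertex -1.646 -2.098 2.251
vertex -1.076 -2.31 2.606
endloop
endfacet
facet normal 0.698 0.604 0.385
outer loop
vertex -0.936 -1.211 2.337
vertex -0.637 -1.762 2.659
vertex -0.434 -1.582 2.009
endloop
endfacet
facet normal 0.555 -0.508 0.658
outer loop
vertex -0.637 -1.762 2.659
vertex -1.076 -2.31 2.606
vertex -0.521 -2.261 2.176
endloop
endfacet
facet normal -0.468 -0.849 0.244
outer loop
vertex -1.076 -2.31 2.606
vertex -1.646 -2.098 2.251
vertex -1.144 -2.469 1.923
endloop
endfacet
facet normal -0.957 0.053 -0.284
outer loop
vertex -1.646 -2.098 2.251
vertex -1.559 -1.419 2.084
vertex -1.443 -1.918 1.601
endloop
endfacet
facet normal -0.237 0.951 -0.198
outer loop
vertex -1.559 -1.419 2.084
vertex -0.936 -1.211 2.337
vertex -1.004 -1.37 1.654
endloop
endfacet
facet normal 0.889 -0.214 -0.406
outer loop
vertex -0.747 -2.019 1.554
vertex -0.434 -1.582 2.009
vertex -0.521 -2.261 2.176
endloop
endfacet
facet normal 0.444 -0.769 -0.460
outer loop
vertex -0.747 -2.019 1.554
vertex -0.521 -2.261 2.176
vertex -1.144 -2.469 1.923
endloop
endfacet
facet normal -0.136 -0.554 -0.822
outer loop
vertex -0.747 -2.019 1.554
vertex -1.144 -2.469 1.923
vertex -1.443 -1.918 1.601
endloop
endfacet
facet normal -0.047 0.134 -0.990
outer loop
vertex -0.747 -2.019 1.554
vertex -1.443 -1.918 1.601
vertex -1.004 -1.37 1.654
endloop
endfacet
facet normal 0.585 0.345 -0.734
outer loop
vertex -0.747 -2.019 1.554
vertex -1.004 -1.37 1.654
vertex -0.434 -1.582 2.009
endloop
endfacet
facet normal 0.957 -0.053 0.284
outer loop
vertex -0.521 -2.261 2.176
vertex -0.434 -1.582 2.009
vertex -0.637 -1.762 2.659
endloop
endfacet
facet normal 0.237 -0.951 0.198
outer loop
vertex -1.144 -2.469 1.923
vertex -0.521 -2.261 2.176
vertex -1.076 -2.31 2.606
endloop
endfacet
facet normal -0.698 -0.604 -0.385
outer loop
vertex -1.443 -1.918 1.601
vertex -1.144 -2.469 1.923
vertex -1.646 -2.098 2.251
endloop
endfacet
facet normal -0.555 0.508 -0.658
outer loop
vertex -1.004 -1.37 1.654
vertex -1.443 -1.918 1.601
vertex -1.559 -1.419 2.084
endloop
endfacet
facet normal 0.468 0.849 -0.244
outer loop
vertex -0.434 -1.582 2.009
vertex -1.004 -1.37 1.654
vertex -0.936 -1.211 2.337
endloop
endfacet
facet normal 0.381 -0.455 -0.805
outer loop
vertex 1.323 0.428 1.586
vertex 0.456 0.311 1.242
vertex 0.943 1.087 1.034
endloop
endfacet
facet normal 0.587 0.691 0.421
outer loop
vertex 1.323 0.428 1.586
vertex 0.943 1.087 1.034
vertex -0.196 1.089 2.618
endloop
endfacet
facet normal 0.382 -0.455 -0.804
outer loop
vertex 0.943 1.087 1.034
vertex 0.456 0.311 1.242
vertex 0.077 0.97 0.689
endloop
endfacet
facet normal -0.104 0.992 -0.076
outer loop
vertex 0.943 1.087 1.034
vertex 0.077 0.97 0.689
vertex -0.196 1.089 2.618
endloop
endfacet
facet normal 0.381 -0.456 -0.804
outer loop
vertex 0.077 0.97 0.689
vertex 0.456 0.311 1.242
vertex -0.411 0.194 0.898
endloop
endfacet
facet normal -0.855 0.497 -0.152
outer loop
vertex 0.077 0.97 0.689
vertex -0.411 0.194 0.898
vertex -0.196 1.089 2.618
endloop
endfacet
facet normal 0.381 -0.455 -0.805
outer loop
vertex -0.411 0.194 0.898
vertex 0.456 0.311 1.242
vertex -0.032 -0.465 1.45
endloop
endfacet
facet normal -0.915 -0.300 0.270
outer loop
vertex -0.411 0.194 0.898
vertex -0.032 -0.465 1.45
vertex -0.196 1.089 2.618
endloop
endfacet
facet normal 0.380 -0.455 -0.805
outer loop
vertex -0.032 -0.465 1.45
vertex 0.456 0.311 1.242
vertex 0.835 -0.349 1.794
endloop
endfacet
facet normal -0.224 -0.601 0.768
outer loop
vertex -0.032 -0.465 1.45
vertex 0.835 -0.349 1.794
vertex -0.196 1.089 2.618
endloop
endfacet
facet normal 0.381 -0.455 -0.805
outer loop
vertex 0.835 -0.349 1.794
vertex 0.456 0.311 1.242
vertex 1.323 0.428 1.586
endloop
endfacet
facet normal 0.527 -0.105 0.843
outer loop
vertex 0.835 -0.349 1.794
vertex 1.323 0.428 1.586
vertex -0.196 1.089 2.618
endloop
endfacet

endsolid


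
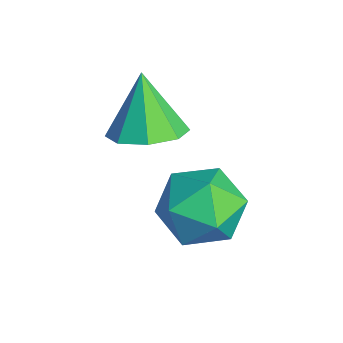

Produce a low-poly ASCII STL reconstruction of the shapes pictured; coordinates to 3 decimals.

solid 
facet normal -0.790 0.601 -0.124
outer loop
vertex 0.604 -2.428 -2.399
vertex -0.131 -3.344 -2.159
vertex 0.263 -2.643 -1.27
endloop
endfacet
facet normal -0.225 0.967 0.116
outer loop
vertex 0.604 -2.428 -2.399
vertex 0.263 -2.643 -1.27
vertex 1.401 -2.35 -1.506
endloop
endfacet
facet normal 0.307 0.884 -0.352
outer loop
vertex 0.604 -2.428 -2.399
vertex 1.401 -2.35 -1.506
vertex 1.71 -2.869 -2.541
endloop
endfacet
facet normal 0.073 0.467 -0.881
outer loop
vertex 0.604 -2.428 -2.399
vertex 1.71 -2.869 -2.541
vertex 0.763 -3.483 -2.945
endloop
endfacet
facet normal -0.606 0.292 -0.740
outer loop
vertex 0.604 -2.428 -2.399
vertex 0.763 -3.483 -2.945
vertex -0.131 -3.344 -2.159
endloop
endfacet
facet normal -0.022 0.677 0.736
outer loop
vertex 1.401 -2.35 -1.506
vertex 0.263 -2.643 -1.27
vertex 1.157 -3.217 -0.715
endloop
endfacet
facet normal -0.934 0.086 0.346
outer loop
vertex 0.263 -2.643 -1.27
vertex -0.131 -3.344 -2.159
vertex 0.21 -3.831 -1.119
endloop
endfacet
facet normal -0.636 -0.414 -0.651
outer loop
vertex -0.131 -3.344 -2.159
vertex 0.763 -3.483 -2.945
vertex 0.519 -4.35 -2.154
endloop
endfacet
facet normal 0.460 -0.132 -0.878
outer loop
vertex 0.763 -3.483 -2.945
vertex 1.71 -2.869 -2.541
vertex 1.657 -4.057 -2.39
endloop
endfacet
facet normal 0.840 0.542 -0.021
outer loop
vertex 1.71 -2.869 -2.541
vertex 1.401 -2.35 -1.506
vertex 2.051 -3.356 -1.501
endloop
endfacet
facet normal -0.073 -0.467 0.881
outer loop
vertex 1.316 -4.272 -1.261
vertex 1.157 -3.217 -0.715
vertex 0.21 -3.831 -1.119
endloop
endfacet
facet normal -0.307 -0.884 0.352
outer loop
vertex 1.316 -4.272 -1.261
vertex 0.21 -3.831 -1.119
vertex 0.519 -4.35 -2.154
endloop
endfacet
facet normal 0.225 -0.967 -0.116
outer loop
vertex 1.316 -4.272 -1.261
vertex 0.519 -4.35 -2.154
vertex 1.657 -4.057 -2.39
endloop
endfacet
facet normal 0.790 -0.601 0.124
outer loop
vertex 1.316 -4.272 -1.261
vertex 1.657 -4.057 -2.39
vertex 2.051 -3.356 -1.501
endloop
endfacet
facet normal 0.606 -0.292 0.740
outer loop
vertex 1.316 -4.272 -1.261
vertex 2.051 -3.356 -1.501
vertex 1.157 -3.217 -0.715
endloop
endfacet
facet normal -0.460 0.132 0.878
outer loop
vertex 0.21 -3.831 -1.119
vertex 1.157 -3.217 -0.715
vertex 0.263 -2.643 -1.27
endloop
endfacet
facet normal -0.840 -0.542 0.021
outer loop
vertex 0.519 -4.35 -2.154
vertex 0.21 -3.831 -1.119
vertex -0.131 -3.344 -2.159
endloop
endfacet
facet normal 0.022 -0.677 -0.736
outer loop
vertex 1.657 -4.057 -2.39
vertex 0.519 -4.35 -2.154
vertex 0.763 -3.483 -2.945
endloop
endfacet
facet normal 0.934 -0.086 -0.346
outer loop
vertex 2.051 -3.356 -1.501
vertex 1.657 -4.057 -2.39
vertex 1.71 -2.869 -2.541
endloop
endfacet
facet normal 0.636 0.414 0.651
outer loop
vertex 1.157 -3.217 -0.715
vertex 2.051 -3.356 -1.501
vertex 1.401 -2.35 -1.506
endloop
endfacet
facet normal 0.478 -0.079 -0.875
outer loop
vertex -0.19 -4.264 -0.208
vertex -1.044 -4.0 -0.698
vertex -0.25 -3.493 -0.31
endloop
endfacet
facet normal 0.549 0.151 0.822
outer loop
vertex -0.19 -4.264 -0.208
vertex -0.25 -3.493 -0.31
vertex -1.896 -3.86 0.858
endloop
endfacet
facet normal 0.478 -0.079 -0.875
outer loop
vertex -0.25 -3.493 -0.31
vertex -1.044 -4.0 -0.698
vertex -0.775 -3.018 -0.64
endloop
endfacet
facet normal 0.276 0.735 0.619
outer loop
vertex -0.25 -3.493 -0.31
vertex -0.775 -3.018 -0.64
vertex -1.896 -3.86 0.858
endloop
endfacet
facet normal 0.478 -0.079 -0.875
outer loop
vertex -0.775 -3.018 -0.64
vertex -1.044 -4.0 -0.698
vertex -1.458 -3.119 -1.004
endloop
endfacet
facet normal -0.291 0.910 0.294
outer loop
vertex -0.775 -3.018 -0.64
vertex -1.458 -3.119 -1.004
vertex -1.896 -3.86 0.858
endloop
endfacet
facet normal 0.478 -0.079 -0.875
outer loop
vertex -1.458 -3.119 -1.004
vertex -1.044 -4.0 -0.698
vertex -1.899 -3.736 -1.189
endloop
endfacet
facet normal -0.818 0.574 0.036
outer loop
vertex -1.458 -3.119 -1.004
vertex -1.899 -3.736 -1.189
vertex -1.896 -3.86 0.858
endloop
endfacet
facet normal 0.478 -0.078 -0.875
outer loop
vertex -1.899 -3.736 -1.189
vertex -1.044 -4.0 -0.698
vertex -1.839 -4.508 -1.087
endloop
endfacet
facet normal -0.997 -0.078 -0.003
outer loop
vertex -1.899 -3.736 -1.189
vertex -1.839 -4.508 -1.087
vertex -1.896 -3.86 0.858
endloop
endfacet
facet normal 0.478 -0.079 -0.875
outer loop
vertex -1.839 -4.508 -1.087
vertex -1.044 -4.0 -0.698
vertex -1.314 -4.982 -0.757
endloop
endfacet
facet normal -0.723 -0.662 0.199
outer loop
vertex -1.839 -4.508 -1.087
vertex -1.314 -4.982 -0.757
vertex -1.896 -3.86 0.858
endloop
endfacet
facet normal 0.478 -0.079 -0.875
outer loop
vertex -1.314 -4.982 -0.757
vertex -1.044 -4.0 -0.698
vertex -0.631 -4.881 -0.393
endloop
endfacet
facet normal -0.156 -0.837 0.525
outer loop
vertex -1.314 -4.982 -0.757
vertex -0.631 -4.881 -0.393
vertex -1.896 -3.86 0.858
endloop
endfacet
facet normal 0.478 -0.079 -0.875
outer loop
vertex -0.631 -4.881 -0.393
vertex -1.044 -4.0 -0.698
vertex -0.19 -4.264 -0.208
endloop
endfacet
facet normal 0.371 -0.500 0.783
outer loop
vertex -0.631 -4.881 -0.393
vertex -0.19 -4.264 -0.208
vertex -1.896 -3.86 0.858
endloop
endfacet

endsolid


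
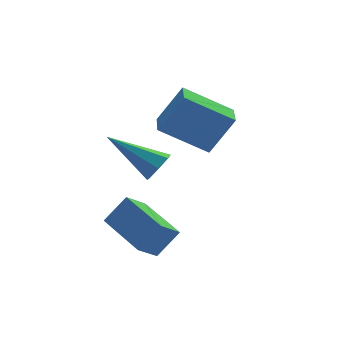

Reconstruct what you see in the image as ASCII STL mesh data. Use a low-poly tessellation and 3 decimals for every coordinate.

solid 
facet normal 0.672 -0.518 -0.529
outer loop
vertex -0.947 0.237 2.439
vertex -1.332 -0.321 2.497
vertex -1.346 0.156 2.012
endloop
endfacet
facet normal 0.111 0.952 -0.285
outer loop
vertex -0.947 0.237 2.439
vertex -1.346 0.156 2.012
vertex -2.808 0.821 3.663
endloop
endfacet
facet normal 0.670 -0.520 -0.530
outer loop
vertex -1.346 0.156 2.012
vertex -1.332 -0.321 2.497
vertex -1.735 -0.283 1.951
endloop
endfacet
facet normal -0.508 0.543 -0.669
outer loop
vertex -1.346 0.156 2.012
vertex -1.735 -0.283 1.951
vertex -2.808 0.821 3.663
endloop
endfacet
facet normal 0.671 -0.518 -0.531
outer loop
vertex -1.735 -0.283 1.951
vertex -1.332 -0.321 2.497
vertex -1.82 -0.751 2.3
endloop
endfacet
facet normal -0.881 -0.170 -0.442
outer loop
vertex -1.735 -0.283 1.951
vertex -1.82 -0.751 2.3
vertex -2.808 0.821 3.663
endloop
endfacet
facet normal 0.671 -0.519 -0.529
outer loop
vertex -1.82 -0.751 2.3
vertex -1.332 -0.321 2.497
vertex -1.538 -0.894 2.798
endloop
endfacet
facet normal -0.726 -0.650 0.224
outer loop
vertex -1.82 -0.751 2.3
vertex -1.538 -0.894 2.798
vertex -2.808 0.821 3.663
endloop
endfacet
facet normal 0.671 -0.519 -0.530
outer loop
vertex -1.538 -0.894 2.798
vertex -1.332 -0.321 2.497
vertex -1.101 -0.606 3.069
endloop
endfacet
facet normal -0.160 -0.537 0.829
outer loop
vertex -1.538 -0.894 2.798
vertex -1.101 -0.606 3.069
vertex -2.808 0.821 3.663
endloop
endfacet
facet normal 0.671 -0.519 -0.530
outer loop
vertex -1.101 -0.606 3.069
vertex -1.332 -0.321 2.497
vertex -0.837 -0.102 2.91
endloop
endfacet
facet normal 0.390 0.085 0.917
outer loop
vertex -1.101 -0.606 3.069
vertex -0.837 -0.102 2.91
vertex -2.808 0.821 3.663
endloop
endfacet
facet normal 0.671 -0.518 -0.530
outer loop
vertex -0.837 -0.102 2.91
vertex -1.332 -0.321 2.497
vertex -0.947 0.237 2.439
endloop
endfacet
facet normal 0.512 0.750 0.420
outer loop
vertex -0.837 -0.102 2.91
vertex -0.947 0.237 2.439
vertex -2.808 0.821 3.663
endloop
endfacet
facet normal -0.794 0.318 0.518
outer loop
vertex 0.93 3.616 3.515
vertex 1.321 4.866 3.346
vertex -0.041 3.711 1.967
endloop
endfacet
facet normal -0.296 -0.947 0.128
outer loop
vertex 1.699 3.014 0.834
vertex 0.93 3.616 3.515
vertex -0.041 3.711 1.967
endloop
endfacet
facet normal -0.794 0.319 0.517
outer loop
vertex -0.041 3.711 1.967
vertex 1.321 4.866 3.346
vertex 0.35 4.96 1.798
endloop
endfacet
facet normal -0.530 0.052 -0.846
outer loop
vertex 0.35 4.96 1.798
vertex 1.699 3.014 0.834
vertex -0.041 3.711 1.967
endloop
endfacet
facet normal 0.530 -0.051 0.846
outer loop
vertex 0.93 3.616 3.515
vertex 3.061 4.169 2.213
vertex 1.321 4.866 3.346
endloop
endfacet
facet normal -0.295 -0.947 0.128
outer loop
vertex 2.67 2.92 2.382
vertex 0.93 3.616 3.515
vertex 1.699 3.014 0.834
endloop
endfacet
facet normal 0.530 -0.052 0.846
outer loop
vertex 2.67 2.92 2.382
vertex 3.061 4.169 2.213
vertex 0.93 3.616 3.515
endloop
endfacet
facet normal 0.296 0.947 -0.128
outer loop
vertex 1.321 4.866 3.346
vertex 3.061 4.169 2.213
vertex 0.35 4.96 1.798
endloop
endfacet
facet normal -0.530 0.052 -0.846
outer loop
vertex 2.09 4.264 0.665
vertex 1.699 3.014 0.834
vertex 0.35 4.96 1.798
endloop
endfacet
facet normal 0.296 0.947 -0.127
outer loop
vertex 0.35 4.96 1.798
vertex 3.061 4.169 2.213
vertex 2.09 4.264 0.665
endloop
endfacet
facet normal 0.794 -0.318 -0.518
outer loop
vertex 2.09 4.264 0.665
vertex 2.67 2.92 2.382
vertex 1.699 3.014 0.834
endloop
endfacet
facet normal 0.794 -0.319 -0.518
outer loop
vertex 3.061 4.169 2.213
vertex 2.67 2.92 2.382
vertex 2.09 4.264 0.665
endloop
endfacet
facet normal -0.653 -0.051 -0.756
outer loop
vertex -2.288 -0.915 -1.062
vertex -2.883 1.095 -0.683
vertex -1.485 -0.541 -1.78
endloop
endfacet
facet normal 0.280 -0.943 -0.178
outer loop
vertex -0.637 -0.475 -0.797
vertex -2.288 -0.915 -1.062
vertex -1.485 -0.541 -1.78
endloop
endfacet
facet normal -0.653 -0.051 -0.756
outer loop
vertex -1.485 -0.541 -1.78
vertex -2.883 1.095 -0.683
vertex -2.081 1.468 -1.401
endloop
endfacet
facet normal 0.704 0.328 -0.630
outer loop
vertex -2.081 1.468 -1.401
vertex -0.637 -0.475 -0.797
vertex -1.485 -0.541 -1.78
endloop
endfacet
facet normal -0.705 -0.327 0.630
outer loop
vertex -2.288 -0.915 -1.062
vertex -2.035 1.161 0.3
vertex -2.883 1.095 -0.683
endloop
endfacet
facet normal 0.280 -0.943 -0.177
outer loop
vertex -1.439 -0.848 -0.079
vertex -2.288 -0.915 -1.062
vertex -0.637 -0.475 -0.797
endloop
endfacet
facet normal -0.704 -0.328 0.630
outer loop
vertex -1.439 -0.848 -0.079
vertex -2.035 1.161 0.3
vertex -2.288 -0.915 -1.062
endloop
endfacet
facet normal -0.280 0.944 0.178
outer loop
vertex -2.883 1.095 -0.683
vertex -2.035 1.161 0.3
vertex -2.081 1.468 -1.401
endloop
endfacet
facet normal 0.704 0.327 -0.630
outer loop
vertex -1.232 1.535 -0.418
vertex -0.637 -0.475 -0.797
vertex -2.081 1.468 -1.401
endloop
endfacet
facet normal -0.280 0.943 0.178
outer loop
vertex -2.081 1.468 -1.401
vertex -2.035 1.161 0.3
vertex -1.232 1.535 -0.418
endloop
endfacet
facet normal 0.653 0.051 0.756
outer loop
vertex -1.232 1.535 -0.418
vertex -1.439 -0.848 -0.079
vertex -0.637 -0.475 -0.797
endloop
endfacet
facet normal 0.652 0.051 0.756
outer loop
vertex -2.035 1.161 0.3
vertex -1.439 -0.848 -0.079
vertex -1.232 1.535 -0.418
endloop
endfacet

endsolid


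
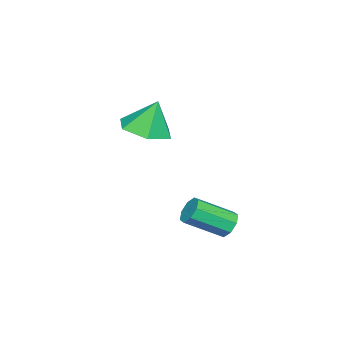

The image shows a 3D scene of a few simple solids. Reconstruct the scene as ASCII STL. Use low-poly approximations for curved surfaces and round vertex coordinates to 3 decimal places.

solid 
facet normal 0.154 -0.275 -0.949
outer loop
vertex 1.43 -2.752 0.3
vertex 0.485 -3.294 0.303
vertex 0.511 -2.246 0.004
endloop
endfacet
facet normal 0.352 0.858 0.373
outer loop
vertex 1.43 -2.752 0.3
vertex 0.511 -2.246 0.004
vertex 0.255 -2.886 1.717
endloop
endfacet
facet normal 0.154 -0.275 -0.949
outer loop
vertex 0.511 -2.246 0.004
vertex 0.485 -3.294 0.303
vertex -0.435 -2.789 0.008
endloop
endfacet
facet normal -0.482 0.842 0.242
outer loop
vertex 0.511 -2.246 0.004
vertex -0.435 -2.789 0.008
vertex 0.255 -2.886 1.717
endloop
endfacet
facet normal 0.154 -0.274 -0.949
outer loop
vertex -0.435 -2.789 0.008
vertex 0.485 -3.294 0.303
vertex -0.461 -3.837 0.306
endloop
endfacet
facet normal -0.917 0.130 0.378
outer loop
vertex -0.435 -2.789 0.008
vertex -0.461 -3.837 0.306
vertex 0.255 -2.886 1.717
endloop
endfacet
facet normal 0.154 -0.274 -0.949
outer loop
vertex -0.461 -3.837 0.306
vertex 0.485 -3.294 0.303
vertex 0.459 -4.342 0.601
endloop
endfacet
facet normal -0.517 -0.565 0.643
outer loop
vertex -0.461 -3.837 0.306
vertex 0.459 -4.342 0.601
vertex 0.255 -2.886 1.717
endloop
endfacet
facet normal 0.154 -0.274 -0.949
outer loop
vertex 0.459 -4.342 0.601
vertex 0.485 -3.294 0.303
vertex 1.404 -3.8 0.598
endloop
endfacet
facet normal 0.317 -0.549 0.774
outer loop
vertex 0.459 -4.342 0.601
vertex 1.404 -3.8 0.598
vertex 0.255 -2.886 1.717
endloop
endfacet
facet normal 0.154 -0.274 -0.949
outer loop
vertex 1.404 -3.8 0.598
vertex 0.485 -3.294 0.303
vertex 1.43 -2.752 0.3
endloop
endfacet
facet normal 0.752 0.163 0.639
outer loop
vertex 1.404 -3.8 0.598
vertex 1.43 -2.752 0.3
vertex 0.255 -2.886 1.717
endloop
endfacet
facet normal -0.478 0.710 -0.517
outer loop
vertex 3.645 1.254 -2.745
vertex 3.205 1.255 -2.337
vertex 3.721 1.553 -2.405
endloop
endfacet
facet normal 0.862 0.269 -0.429
outer loop
vertex 3.645 1.254 -2.745
vertex 3.721 1.553 -2.405
vertex 4.434 0.083 -1.892
endloop
endfacet
facet normal 0.862 0.268 -0.431
outer loop
vertex 4.434 0.083 -1.892
vertex 3.721 1.553 -2.405
vertex 4.511 0.382 -1.552
endloop
endfacet
facet normal 0.478 -0.710 0.517
outer loop
vertex 4.434 0.083 -1.892
vertex 4.511 0.382 -1.552
vertex 3.995 0.085 -1.483
endloop
endfacet
facet normal -0.478 0.710 -0.517
outer loop
vertex 3.721 1.553 -2.405
vertex 3.205 1.255 -2.337
vertex 3.496 1.678 -2.025
endloop
endfacet
facet normal 0.728 0.650 0.217
outer loop
vertex 3.721 1.553 -2.405
vertex 3.496 1.678 -2.025
vertex 4.511 0.382 -1.552
endloop
endfacet
facet normal 0.728 0.650 0.219
outer loop
vertex 4.511 0.382 -1.552
vertex 3.496 1.678 -2.025
vertex 4.285 0.507 -1.172
endloop
endfacet
facet normal 0.478 -0.710 0.518
outer loop
vertex 4.511 0.382 -1.552
vertex 4.285 0.507 -1.172
vertex 3.995 0.085 -1.483
endloop
endfacet
facet normal -0.478 0.710 -0.517
outer loop
vertex 3.496 1.678 -2.025
vertex 3.205 1.255 -2.337
vertex 3.1 1.555 -1.828
endloop
endfacet
facet normal 0.166 0.651 0.740
outer loop
vertex 3.496 1.678 -2.025
vertex 3.1 1.555 -1.828
vertex 4.285 0.507 -1.172
endloop
endfacet
facet normal 0.166 0.651 0.740
outer loop
vertex 4.285 0.507 -1.172
vertex 3.1 1.555 -1.828
vertex 3.89 0.384 -0.975
endloop
endfacet
facet normal 0.479 -0.710 0.517
outer loop
vertex 4.285 0.507 -1.172
vertex 3.89 0.384 -0.975
vertex 3.995 0.085 -1.483
endloop
endfacet
facet normal -0.478 0.710 -0.517
outer loop
vertex 3.1 1.555 -1.828
vertex 3.205 1.255 -2.337
vertex 2.766 1.257 -1.928
endloop
endfacet
facet normal -0.491 0.272 0.828
outer loop
vertex 3.1 1.555 -1.828
vertex 2.766 1.257 -1.928
vertex 3.89 0.384 -0.975
endloop
endfacet
facet normal -0.490 0.273 0.828
outer loop
vertex 3.89 0.384 -0.975
vertex 2.766 1.257 -1.928
vertex 3.555 0.086 -1.075
endloop
endfacet
facet normal 0.478 -0.710 0.517
outer loop
vertex 3.89 0.384 -0.975
vertex 3.555 0.086 -1.075
vertex 3.995 0.085 -1.483
endloop
endfacet
facet normal -0.478 0.710 -0.517
outer loop
vertex 2.766 1.257 -1.928
vertex 3.205 1.255 -2.337
vertex 2.689 0.958 -2.268
endloop
endfacet
facet normal -0.862 -0.267 0.430
outer loop
vertex 2.766 1.257 -1.928
vertex 2.689 0.958 -2.268
vertex 3.555 0.086 -1.075
endloop
endfacet
facet normal -0.862 -0.269 0.429
outer loop
vertex 3.555 0.086 -1.075
vertex 2.689 0.958 -2.268
vertex 3.479 -0.213 -1.415
endloop
endfacet
facet normal 0.478 -0.710 0.517
outer loop
vertex 3.555 0.086 -1.075
vertex 3.479 -0.213 -1.415
vertex 3.995 0.085 -1.483
endloop
endfacet
facet normal -0.478 0.710 -0.518
outer loop
vertex 2.689 0.958 -2.268
vertex 3.205 1.255 -2.337
vertex 2.915 0.833 -2.648
endloop
endfacet
facet normal -0.728 -0.650 -0.219
outer loop
vertex 2.689 0.958 -2.268
vertex 2.915 0.833 -2.648
vertex 3.479 -0.213 -1.415
endloop
endfacet
facet normal -0.729 -0.649 -0.218
outer loop
vertex 3.479 -0.213 -1.415
vertex 2.915 0.833 -2.648
vertex 3.704 -0.338 -1.795
endloop
endfacet
facet normal 0.478 -0.710 0.517
outer loop
vertex 3.479 -0.213 -1.415
vertex 3.704 -0.338 -1.795
vertex 3.995 0.085 -1.483
endloop
endfacet
facet normal -0.479 0.710 -0.517
outer loop
vertex 2.915 0.833 -2.648
vertex 3.205 1.255 -2.337
vertex 3.31 0.956 -2.845
endloop
endfacet
facet normal -0.166 -0.651 -0.740
outer loop
vertex 2.915 0.833 -2.648
vertex 3.31 0.956 -2.845
vertex 3.704 -0.338 -1.795
endloop
endfacet
facet normal -0.166 -0.651 -0.740
outer loop
vertex 3.704 -0.338 -1.795
vertex 3.31 0.956 -2.845
vertex 4.1 -0.215 -1.992
endloop
endfacet
facet normal 0.478 -0.710 0.517
outer loop
vertex 3.704 -0.338 -1.795
vertex 4.1 -0.215 -1.992
vertex 3.995 0.085 -1.483
endloop
endfacet
facet normal -0.478 0.710 -0.517
outer loop
vertex 3.31 0.956 -2.845
vertex 3.205 1.255 -2.337
vertex 3.645 1.254 -2.745
endloop
endfacet
facet normal 0.490 -0.273 -0.828
outer loop
vertex 3.31 0.956 -2.845
vertex 3.645 1.254 -2.745
vertex 4.1 -0.215 -1.992
endloop
endfacet
facet normal 0.491 -0.272 -0.828
outer loop
vertex 4.1 -0.215 -1.992
vertex 3.645 1.254 -2.745
vertex 4.434 0.083 -1.892
endloop
endfacet
facet normal 0.478 -0.710 0.517
outer loop
vertex 4.1 -0.215 -1.992
vertex 4.434 0.083 -1.892
vertex 3.995 0.085 -1.483
endloop
endfacet

endsolid


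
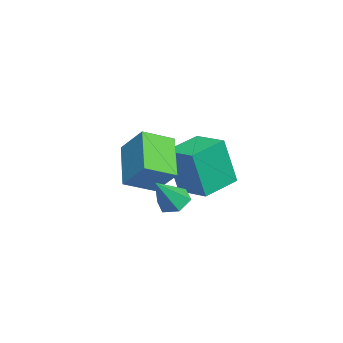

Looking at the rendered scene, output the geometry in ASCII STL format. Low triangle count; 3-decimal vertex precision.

solid 
facet normal -0.767 0.609 0.202
outer loop
vertex -1.398 -1.149 3.635
vertex -0.475 -0.046 3.815
vertex -1.563 -0.675 1.576
endloop
endfacet
facet normal -0.637 -0.761 -0.124
outer loop
vertex -0.305 -1.674 1.245
vertex -1.398 -1.149 3.635
vertex -1.563 -0.675 1.576
endloop
endfacet
facet normal -0.767 0.609 0.202
outer loop
vertex -1.563 -0.675 1.576
vertex -0.475 -0.046 3.815
vertex -0.64 0.428 1.755
endloop
endfacet
facet normal -0.078 0.223 -0.972
outer loop
vertex -0.64 0.428 1.755
vertex -0.305 -1.674 1.245
vertex -1.563 -0.675 1.576
endloop
endfacet
facet normal 0.078 -0.224 0.972
outer loop
vertex -1.398 -1.149 3.635
vertex 0.783 -1.045 3.484
vertex -0.475 -0.046 3.815
endloop
endfacet
facet normal -0.637 -0.761 -0.124
outer loop
vertex -0.14 -2.148 3.305
vertex -1.398 -1.149 3.635
vertex -0.305 -1.674 1.245
endloop
endfacet
facet normal 0.078 -0.223 0.972
outer loop
vertex -0.14 -2.148 3.305
vertex 0.783 -1.045 3.484
vertex -1.398 -1.149 3.635
endloop
endfacet
facet normal 0.637 0.761 0.124
outer loop
vertex -0.475 -0.046 3.815
vertex 0.783 -1.045 3.484
vertex -0.64 0.428 1.755
endloop
endfacet
facet normal -0.077 0.223 -0.972
outer loop
vertex 0.618 -0.571 1.425
vertex -0.305 -1.674 1.245
vertex -0.64 0.428 1.755
endloop
endfacet
facet normal 0.637 0.761 0.124
outer loop
vertex -0.64 0.428 1.755
vertex 0.783 -1.045 3.484
vertex 0.618 -0.571 1.425
endloop
endfacet
facet normal 0.767 -0.609 -0.202
outer loop
vertex 0.618 -0.571 1.425
vertex -0.14 -2.148 3.305
vertex -0.305 -1.674 1.245
endloop
endfacet
facet normal 0.767 -0.609 -0.202
outer loop
vertex 0.783 -1.045 3.484
vertex -0.14 -2.148 3.305
vertex 0.618 -0.571 1.425
endloop
endfacet
facet normal -0.509 0.371 -0.777
outer loop
vertex 3.988 -1.642 2.046
vertex 3.615 -1.287 2.46
vertex 4.173 -1.032 2.216
endloop
endfacet
facet normal 0.943 -0.215 -0.255
outer loop
vertex 3.988 -1.642 2.046
vertex 4.173 -1.032 2.216
vertex 4.365 -1.833 3.6
endloop
endfacet
facet normal -0.509 0.371 -0.777
outer loop
vertex 4.173 -1.032 2.216
vertex 3.615 -1.287 2.46
vertex 3.8 -0.677 2.63
endloop
endfacet
facet normal 0.790 0.572 0.221
outer loop
vertex 4.173 -1.032 2.216
vertex 3.8 -0.677 2.63
vertex 4.365 -1.833 3.6
endloop
endfacet
facet normal -0.510 0.371 -0.776
outer loop
vertex 3.8 -0.677 2.63
vertex 3.615 -1.287 2.46
vertex 3.243 -0.933 2.874
endloop
endfacet
facet normal 0.032 0.652 0.758
outer loop
vertex 3.8 -0.677 2.63
vertex 3.243 -0.933 2.874
vertex 4.365 -1.833 3.6
endloop
endfacet
facet normal -0.509 0.372 -0.776
outer loop
vertex 3.243 -0.933 2.874
vertex 3.615 -1.287 2.46
vertex 3.058 -1.543 2.703
endloop
endfacet
facet normal -0.573 -0.055 0.817
outer loop
vertex 3.243 -0.933 2.874
vertex 3.058 -1.543 2.703
vertex 4.365 -1.833 3.6
endloop
endfacet
facet normal -0.509 0.371 -0.776
outer loop
vertex 3.058 -1.543 2.703
vertex 3.615 -1.287 2.46
vertex 3.43 -1.898 2.289
endloop
endfacet
facet normal -0.421 -0.840 0.342
outer loop
vertex 3.058 -1.543 2.703
vertex 3.43 -1.898 2.289
vertex 4.365 -1.833 3.6
endloop
endfacet
facet normal -0.509 0.371 -0.777
outer loop
vertex 3.43 -1.898 2.289
vertex 3.615 -1.287 2.46
vertex 3.988 -1.642 2.046
endloop
endfacet
facet normal 0.338 -0.921 -0.195
outer loop
vertex 3.43 -1.898 2.289
vertex 3.988 -1.642 2.046
vertex 4.365 -1.833 3.6
endloop
endfacet
facet normal -0.796 -0.162 0.584
outer loop
vertex 2.043 -2.636 5.078
vertex 1.446 -1.58 4.558
vertex 1.442 -3.496 4.02
endloop
endfacet
facet normal 0.452 -0.800 0.394
outer loop
vertex 2.994 -3.18 2.882
vertex 2.043 -2.636 5.078
vertex 1.442 -3.496 4.02
endloop
endfacet
facet normal -0.796 -0.162 0.583
outer loop
vertex 1.442 -3.496 4.02
vertex 1.446 -1.58 4.558
vertex 0.846 -2.44 3.5
endloop
endfacet
facet normal -0.403 -0.577 -0.710
outer loop
vertex 0.846 -2.44 3.5
vertex 2.994 -3.18 2.882
vertex 1.442 -3.496 4.02
endloop
endfacet
facet normal 0.403 0.577 0.710
outer loop
vertex 2.043 -2.636 5.078
vertex 2.998 -1.264 3.42
vertex 1.446 -1.58 4.558
endloop
endfacet
facet normal 0.452 -0.800 0.394
outer loop
vertex 3.594 -2.32 3.94
vertex 2.043 -2.636 5.078
vertex 2.994 -3.18 2.882
endloop
endfacet
facet normal 0.403 0.577 0.710
outer loop
vertex 3.594 -2.32 3.94
vertex 2.998 -1.264 3.42
vertex 2.043 -2.636 5.078
endloop
endfacet
facet normal -0.452 0.800 -0.394
outer loop
vertex 1.446 -1.58 4.558
vertex 2.998 -1.264 3.42
vertex 0.846 -2.44 3.5
endloop
endfacet
facet normal -0.403 -0.578 -0.710
outer loop
vertex 2.397 -2.124 2.362
vertex 2.994 -3.18 2.882
vertex 0.846 -2.44 3.5
endloop
endfacet
facet normal -0.452 0.800 -0.394
outer loop
vertex 0.846 -2.44 3.5
vertex 2.998 -1.264 3.42
vertex 2.397 -2.124 2.362
endloop
endfacet
facet normal 0.796 0.163 -0.583
outer loop
vertex 2.397 -2.124 2.362
vertex 3.594 -2.32 3.94
vertex 2.994 -3.18 2.882
endloop
endfacet
facet normal 0.796 0.162 -0.584
outer loop
vertex 2.998 -1.264 3.42
vertex 3.594 -2.32 3.94
vertex 2.397 -2.124 2.362
endloop
endfacet

endsolid


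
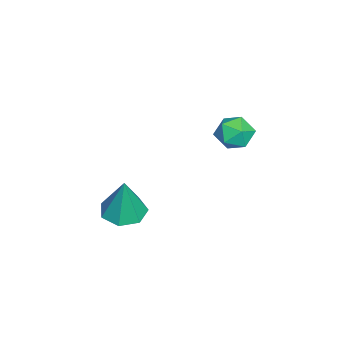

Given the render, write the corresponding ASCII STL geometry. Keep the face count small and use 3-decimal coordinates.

solid 
facet normal -0.204 -0.067 -0.977
outer loop
vertex 4.206 -3.416 -4.568
vertex 3.574 -2.631 -4.49
vertex 4.563 -2.626 -4.697
endloop
endfacet
facet normal 0.898 -0.366 0.243
outer loop
vertex 4.206 -3.416 -4.568
vertex 4.563 -2.626 -4.697
vertex 4.006 -2.489 -2.43
endloop
endfacet
facet normal -0.204 -0.068 -0.977
outer loop
vertex 4.563 -2.626 -4.697
vertex 3.574 -2.631 -4.49
vertex 4.176 -1.84 -4.671
endloop
endfacet
facet normal 0.883 0.428 0.191
outer loop
vertex 4.563 -2.626 -4.697
vertex 4.176 -1.84 -4.671
vertex 4.006 -2.489 -2.43
endloop
endfacet
facet normal -0.205 -0.068 -0.976
outer loop
vertex 4.176 -1.84 -4.671
vertex 3.574 -2.631 -4.49
vertex 3.336 -1.65 -4.508
endloop
endfacet
facet normal 0.264 0.921 0.287
outer loop
vertex 4.176 -1.84 -4.671
vertex 3.336 -1.65 -4.508
vertex 4.006 -2.489 -2.43
endloop
endfacet
facet normal -0.204 -0.067 -0.977
outer loop
vertex 3.336 -1.65 -4.508
vertex 3.574 -2.631 -4.49
vertex 2.675 -2.199 -4.332
endloop
endfacet
facet normal -0.493 0.740 0.458
outer loop
vertex 3.336 -1.65 -4.508
vertex 2.675 -2.199 -4.332
vertex 4.006 -2.489 -2.43
endloop
endfacet
facet normal -0.204 -0.068 -0.977
outer loop
vertex 2.675 -2.199 -4.332
vertex 3.574 -2.631 -4.49
vertex 2.692 -3.074 -4.275
endloop
endfacet
facet normal -0.818 0.022 0.575
outer loop
vertex 2.675 -2.199 -4.332
vertex 2.692 -3.074 -4.275
vertex 4.006 -2.489 -2.43
endloop
endfacet
facet normal -0.204 -0.067 -0.977
outer loop
vertex 2.692 -3.074 -4.275
vertex 3.574 -2.631 -4.49
vertex 3.373 -3.615 -4.38
endloop
endfacet
facet normal -0.465 -0.693 0.551
outer loop
vertex 2.692 -3.074 -4.275
vertex 3.373 -3.615 -4.38
vertex 4.006 -2.489 -2.43
endloop
endfacet
facet normal -0.204 -0.067 -0.977
outer loop
vertex 3.373 -3.615 -4.38
vertex 3.574 -2.631 -4.49
vertex 4.206 -3.416 -4.568
endloop
endfacet
facet normal 0.298 -0.865 0.403
outer loop
vertex 3.373 -3.615 -4.38
vertex 4.206 -3.416 -4.568
vertex 4.006 -2.489 -2.43
endloop
endfacet
facet normal 0.081 0.710 0.700
outer loop
vertex 3.826 2.741 1.344
vertex 3.662 2.142 1.971
vertex 4.493 2.298 1.716
endloop
endfacet
facet normal 0.494 0.859 0.138
outer loop
vertex 3.826 2.741 1.344
vertex 4.493 2.298 1.716
vertex 4.489 2.44 0.844
endloop
endfacet
facet normal 0.075 0.895 -0.439
outer loop
vertex 3.826 2.741 1.344
vertex 4.489 2.44 0.844
vertex 3.656 2.371 0.561
endloop
endfacet
facet normal -0.596 0.768 -0.234
outer loop
vertex 3.826 2.741 1.344
vertex 3.656 2.371 0.561
vertex 3.145 2.186 1.257
endloop
endfacet
facet normal -0.593 0.654 0.470
outer loop
vertex 3.826 2.741 1.344
vertex 3.145 2.186 1.257
vertex 3.662 2.142 1.971
endloop
endfacet
facet normal 0.948 0.316 0.047
outer loop
vertex 4.489 2.44 0.844
vertex 4.493 2.298 1.716
vertex 4.735 1.654 1.163
endloop
endfacet
facet normal 0.280 0.074 0.957
outer loop
vertex 4.493 2.298 1.716
vertex 3.662 2.142 1.971
vertex 4.224 1.469 1.859
endloop
endfacet
facet normal -0.810 -0.016 0.586
outer loop
vertex 3.662 2.142 1.971
vertex 3.145 2.186 1.257
vertex 3.391 1.4 1.576
endloop
endfacet
facet normal -0.815 0.169 -0.554
outer loop
vertex 3.145 2.186 1.257
vertex 3.656 2.371 0.561
vertex 3.387 1.542 0.704
endloop
endfacet
facet normal 0.271 0.374 -0.887
outer loop
vertex 3.656 2.371 0.561
vertex 4.489 2.44 0.844
vertex 4.218 1.698 0.449
endloop
endfacet
facet normal 0.596 -0.768 0.234
outer loop
vertex 4.054 1.099 1.076
vertex 4.735 1.654 1.163
vertex 4.224 1.469 1.859
endloop
endfacet
facet normal -0.075 -0.895 0.439
outer loop
vertex 4.054 1.099 1.076
vertex 4.224 1.469 1.859
vertex 3.391 1.4 1.576
endloop
endfacet
facet normal -0.494 -0.859 -0.138
outer loop
vertex 4.054 1.099 1.076
vertex 3.391 1.4 1.576
vertex 3.387 1.542 0.704
endloop
endfacet
facet normal -0.081 -0.710 -0.700
outer loop
vertex 4.054 1.099 1.076
vertex 3.387 1.542 0.704
vertex 4.218 1.698 0.449
endloop
endfacet
facet normal 0.593 -0.654 -0.470
outer loop
vertex 4.054 1.099 1.076
vertex 4.218 1.698 0.449
vertex 4.735 1.654 1.163
endloop
endfacet
facet normal 0.815 -0.169 0.554
outer loop
vertex 4.224 1.469 1.859
vertex 4.735 1.654 1.163
vertex 4.493 2.298 1.716
endloop
endfacet
facet normal -0.271 -0.374 0.887
outer loop
vertex 3.391 1.4 1.576
vertex 4.224 1.469 1.859
vertex 3.662 2.142 1.971
endloop
endfacet
facet normal -0.948 -0.316 -0.047
outer loop
vertex 3.387 1.542 0.704
vertex 3.391 1.4 1.576
vertex 3.145 2.186 1.257
endloop
endfacet
facet normal -0.280 -0.074 -0.957
outer loop
vertex 4.218 1.698 0.449
vertex 3.387 1.542 0.704
vertex 3.656 2.371 0.561
endloop
endfacet
facet normal 0.810 0.016 -0.586
outer loop
vertex 4.735 1.654 1.163
vertex 4.218 1.698 0.449
vertex 4.489 2.44 0.844
endloop
endfacet

endsolid


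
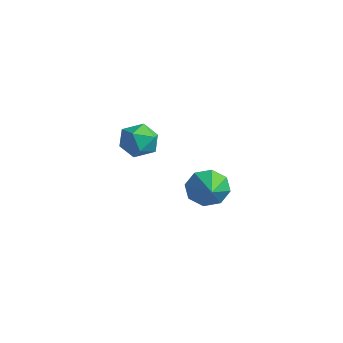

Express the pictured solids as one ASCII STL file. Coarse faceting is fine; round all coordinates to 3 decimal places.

solid 
facet normal -0.698 0.130 0.704
outer loop
vertex -4.081 3.737 -1.044
vertex -3.926 3.073 -0.768
vertex -3.567 3.667 -0.522
endloop
endfacet
facet normal -0.414 0.755 0.509
outer loop
vertex -4.081 3.737 -1.044
vertex -3.567 3.667 -0.522
vertex -3.452 4.116 -1.094
endloop
endfacet
facet normal -0.518 0.834 -0.192
outer loop
vertex -4.081 3.737 -1.044
vertex -3.452 4.116 -1.094
vertex -3.74 3.799 -1.693
endloop
endfacet
facet normal -0.865 0.257 -0.430
outer loop
vertex -4.081 3.737 -1.044
vertex -3.74 3.799 -1.693
vertex -4.032 3.154 -1.491
endloop
endfacet
facet normal -0.977 -0.177 0.123
outer loop
vertex -4.081 3.737 -1.044
vertex -4.032 3.154 -1.491
vertex -3.926 3.073 -0.768
endloop
endfacet
facet normal 0.290 0.724 0.626
outer loop
vertex -3.452 4.116 -1.094
vertex -3.567 3.667 -0.522
vertex -2.908 3.686 -0.849
endloop
endfacet
facet normal -0.170 -0.288 0.943
outer loop
vertex -3.567 3.667 -0.522
vertex -3.926 3.073 -0.768
vertex -3.2 3.041 -0.647
endloop
endfacet
facet normal -0.621 -0.784 0.003
outer loop
vertex -3.926 3.073 -0.768
vertex -4.032 3.154 -1.491
vertex -3.488 2.724 -1.246
endloop
endfacet
facet normal -0.441 -0.080 -0.894
outer loop
vertex -4.032 3.154 -1.491
vertex -3.74 3.799 -1.693
vertex -3.373 3.173 -1.818
endloop
endfacet
facet normal 0.122 0.852 -0.510
outer loop
vertex -3.74 3.799 -1.693
vertex -3.452 4.116 -1.094
vertex -3.014 3.767 -1.572
endloop
endfacet
facet normal 0.865 -0.257 0.430
outer loop
vertex -2.859 3.103 -1.296
vertex -2.908 3.686 -0.849
vertex -3.2 3.041 -0.647
endloop
endfacet
facet normal 0.518 -0.834 0.192
outer loop
vertex -2.859 3.103 -1.296
vertex -3.2 3.041 -0.647
vertex -3.488 2.724 -1.246
endloop
endfacet
facet normal 0.414 -0.755 -0.509
outer loop
vertex -2.859 3.103 -1.296
vertex -3.488 2.724 -1.246
vertex -3.373 3.173 -1.818
endloop
endfacet
facet normal 0.698 -0.130 -0.704
outer loop
vertex -2.859 3.103 -1.296
vertex -3.373 3.173 -1.818
vertex -3.014 3.767 -1.572
endloop
endfacet
facet normal 0.977 0.177 -0.123
outer loop
vertex -2.859 3.103 -1.296
vertex -3.014 3.767 -1.572
vertex -2.908 3.686 -0.849
endloop
endfacet
facet normal 0.441 0.080 0.894
outer loop
vertex -3.2 3.041 -0.647
vertex -2.908 3.686 -0.849
vertex -3.567 3.667 -0.522
endloop
endfacet
facet normal -0.122 -0.852 0.510
outer loop
vertex -3.488 2.724 -1.246
vertex -3.2 3.041 -0.647
vertex -3.926 3.073 -0.768
endloop
endfacet
facet normal -0.290 -0.724 -0.626
outer loop
vertex -3.373 3.173 -1.818
vertex -3.488 2.724 -1.246
vertex -4.032 3.154 -1.491
endloop
endfacet
facet normal 0.170 0.288 -0.943
outer loop
vertex -3.014 3.767 -1.572
vertex -3.373 3.173 -1.818
vertex -3.74 3.799 -1.693
endloop
endfacet
facet normal 0.621 0.784 -0.003
outer loop
vertex -2.908 3.686 -0.849
vertex -3.014 3.767 -1.572
vertex -3.452 4.116 -1.094
endloop
endfacet
facet normal -0.818 0.429 -0.382
outer loop
vertex 0.294 4.068 -2.421
vertex -0.087 3.833 -1.869
vertex 0.286 4.421 -2.008
endloop
endfacet
facet normal 0.860 0.396 -0.322
outer loop
vertex 0.294 4.068 -2.421
vertex 0.286 4.421 -2.008
vertex 1.107 3.207 -1.311
endloop
endfacet
facet normal -0.818 0.428 -0.384
outer loop
vertex 0.286 4.421 -2.008
vertex -0.087 3.833 -1.869
vertex 0.059 4.43 -1.514
endloop
endfacet
facet normal 0.696 0.648 0.308
outer loop
vertex 0.286 4.421 -2.008
vertex 0.059 4.43 -1.514
vertex 1.107 3.207 -1.311
endloop
endfacet
facet normal -0.819 0.428 -0.383
outer loop
vertex 0.059 4.43 -1.514
vertex -0.087 3.833 -1.869
vertex -0.253 4.089 -1.228
endloop
endfacet
facet normal 0.323 0.417 0.850
outer loop
vertex 0.059 4.43 -1.514
vertex -0.253 4.089 -1.228
vertex 1.107 3.207 -1.311
endloop
endfacet
facet normal -0.818 0.429 -0.383
outer loop
vertex -0.253 4.089 -1.228
vertex -0.087 3.833 -1.869
vertex -0.468 3.599 -1.318
endloop
endfacet
facet normal -0.045 -0.162 0.986
outer loop
vertex -0.253 4.089 -1.228
vertex -0.468 3.599 -1.318
vertex 1.107 3.207 -1.311
endloop
endfacet
facet normal -0.818 0.429 -0.383
outer loop
vertex -0.468 3.599 -1.318
vertex -0.087 3.833 -1.869
vertex -0.46 3.245 -1.731
endloop
endfacet
facet normal -0.189 -0.747 0.637
outer loop
vertex -0.468 3.599 -1.318
vertex -0.46 3.245 -1.731
vertex 1.107 3.207 -1.311
endloop
endfacet
facet normal -0.818 0.429 -0.382
outer loop
vertex -0.46 3.245 -1.731
vertex -0.087 3.833 -1.869
vertex -0.234 3.236 -2.225
endloop
endfacet
facet normal -0.026 -1.000 0.006
outer loop
vertex -0.46 3.245 -1.731
vertex -0.234 3.236 -2.225
vertex 1.107 3.207 -1.311
endloop
endfacet
facet normal -0.819 0.429 -0.382
outer loop
vertex -0.234 3.236 -2.225
vertex -0.087 3.833 -1.869
vertex 0.078 3.577 -2.511
endloop
endfacet
facet normal 0.349 -0.769 -0.536
outer loop
vertex -0.234 3.236 -2.225
vertex 0.078 3.577 -2.511
vertex 1.107 3.207 -1.311
endloop
endfacet
facet normal -0.818 0.430 -0.382
outer loop
vertex 0.078 3.577 -2.511
vertex -0.087 3.833 -1.869
vertex 0.294 4.068 -2.421
endloop
endfacet
facet normal 0.715 -0.191 -0.672
outer loop
vertex 0.078 3.577 -2.511
vertex 0.294 4.068 -2.421
vertex 1.107 3.207 -1.311
endloop
endfacet

endsolid


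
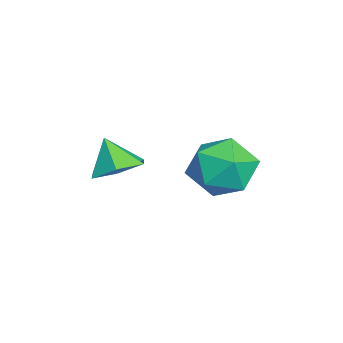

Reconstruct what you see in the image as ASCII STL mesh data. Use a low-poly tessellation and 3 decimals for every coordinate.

solid 
facet normal 0.330 0.332 -0.884
outer loop
vertex 2.505 -1.837 -3.243
vertex 1.993 -1.125 -3.167
vertex 2.816 -1.111 -2.854
endloop
endfacet
facet normal 0.554 -0.565 0.612
outer loop
vertex 2.505 -1.837 -3.243
vertex 2.816 -1.111 -2.854
vertex 1.607 -1.515 -2.133
endloop
endfacet
facet normal 0.330 0.333 -0.883
outer loop
vertex 2.816 -1.111 -2.854
vertex 1.993 -1.125 -3.167
vertex 2.304 -0.4 -2.777
endloop
endfacet
facet normal 0.443 0.225 0.868
outer loop
vertex 2.816 -1.111 -2.854
vertex 2.304 -0.4 -2.777
vertex 1.607 -1.515 -2.133
endloop
endfacet
facet normal 0.330 0.333 -0.883
outer loop
vertex 2.304 -0.4 -2.777
vertex 1.993 -1.125 -3.167
vertex 1.481 -0.414 -3.09
endloop
endfacet
facet normal -0.291 0.608 0.738
outer loop
vertex 2.304 -0.4 -2.777
vertex 1.481 -0.414 -3.09
vertex 1.607 -1.515 -2.133
endloop
endfacet
facet normal 0.330 0.334 -0.883
outer loop
vertex 1.481 -0.414 -3.09
vertex 1.993 -1.125 -3.167
vertex 1.171 -1.139 -3.48
endloop
endfacet
facet normal -0.914 0.201 0.352
outer loop
vertex 1.481 -0.414 -3.09
vertex 1.171 -1.139 -3.48
vertex 1.607 -1.515 -2.133
endloop
endfacet
facet normal 0.331 0.332 -0.883
outer loop
vertex 1.171 -1.139 -3.48
vertex 1.993 -1.125 -3.167
vertex 1.683 -1.851 -3.556
endloop
endfacet
facet normal -0.803 -0.588 0.096
outer loop
vertex 1.171 -1.139 -3.48
vertex 1.683 -1.851 -3.556
vertex 1.607 -1.515 -2.133
endloop
endfacet
facet normal 0.331 0.332 -0.883
outer loop
vertex 1.683 -1.851 -3.556
vertex 1.993 -1.125 -3.167
vertex 2.505 -1.837 -3.243
endloop
endfacet
facet normal -0.069 -0.972 0.226
outer loop
vertex 1.683 -1.851 -3.556
vertex 2.505 -1.837 -3.243
vertex 1.607 -1.515 -2.133
endloop
endfacet
facet normal -0.455 0.701 0.550
outer loop
vertex 1.83 2.817 -2.95
vertex 0.843 2.27 -3.07
vertex 1.524 2.026 -2.195
endloop
endfacet
facet normal 0.226 0.625 0.747
outer loop
vertex 1.83 2.817 -2.95
vertex 1.524 2.026 -2.195
vertex 2.598 2.076 -2.562
endloop
endfacet
facet normal 0.636 0.751 0.177
outer loop
vertex 1.83 2.817 -2.95
vertex 2.598 2.076 -2.562
vertex 2.58 2.35 -3.663
endloop
endfacet
facet normal 0.208 0.904 -0.373
outer loop
vertex 1.83 2.817 -2.95
vertex 2.58 2.35 -3.663
vertex 1.495 2.47 -3.978
endloop
endfacet
facet normal -0.466 0.873 -0.143
outer loop
vertex 1.83 2.817 -2.95
vertex 1.495 2.47 -3.978
vertex 0.843 2.27 -3.07
endloop
endfacet
facet normal 0.325 -0.053 0.944
outer loop
vertex 2.598 2.076 -2.562
vertex 1.524 2.026 -2.195
vertex 2.085 1.07 -2.442
endloop
endfacet
facet normal -0.778 0.068 0.624
outer loop
vertex 1.524 2.026 -2.195
vertex 0.843 2.27 -3.07
vertex 1.0 1.19 -2.757
endloop
endfacet
facet normal -0.796 0.347 -0.495
outer loop
vertex 0.843 2.27 -3.07
vertex 1.495 2.47 -3.978
vertex 0.982 1.464 -3.858
endloop
endfacet
facet normal 0.296 0.398 -0.868
outer loop
vertex 1.495 2.47 -3.978
vertex 2.58 2.35 -3.663
vertex 2.056 1.514 -4.225
endloop
endfacet
facet normal 0.988 0.150 0.021
outer loop
vertex 2.58 2.35 -3.663
vertex 2.598 2.076 -2.562
vertex 2.737 1.27 -3.35
endloop
endfacet
facet normal -0.208 -0.904 0.373
outer loop
vertex 1.75 0.723 -3.47
vertex 2.085 1.07 -2.442
vertex 1.0 1.19 -2.757
endloop
endfacet
facet normal -0.636 -0.751 -0.177
outer loop
vertex 1.75 0.723 -3.47
vertex 1.0 1.19 -2.757
vertex 0.982 1.464 -3.858
endloop
endfacet
facet normal -0.226 -0.625 -0.747
outer loop
vertex 1.75 0.723 -3.47
vertex 0.982 1.464 -3.858
vertex 2.056 1.514 -4.225
endloop
endfacet
facet normal 0.455 -0.701 -0.550
outer loop
vertex 1.75 0.723 -3.47
vertex 2.056 1.514 -4.225
vertex 2.737 1.27 -3.35
endloop
endfacet
facet normal 0.466 -0.873 0.143
outer loop
vertex 1.75 0.723 -3.47
vertex 2.737 1.27 -3.35
vertex 2.085 1.07 -2.442
endloop
endfacet
facet normal -0.296 -0.398 0.868
outer loop
vertex 1.0 1.19 -2.757
vertex 2.085 1.07 -2.442
vertex 1.524 2.026 -2.195
endloop
endfacet
facet normal -0.988 -0.150 -0.021
outer loop
vertex 0.982 1.464 -3.858
vertex 1.0 1.19 -2.757
vertex 0.843 2.27 -3.07
endloop
endfacet
facet normal -0.325 0.053 -0.944
outer loop
vertex 2.056 1.514 -4.225
vertex 0.982 1.464 -3.858
vertex 1.495 2.47 -3.978
endloop
endfacet
facet normal 0.778 -0.068 -0.624
outer loop
vertex 2.737 1.27 -3.35
vertex 2.056 1.514 -4.225
vertex 2.58 2.35 -3.663
endloop
endfacet
facet normal 0.796 -0.347 0.495
outer loop
vertex 2.085 1.07 -2.442
vertex 2.737 1.27 -3.35
vertex 2.598 2.076 -2.562
endloop
endfacet

endsolid
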